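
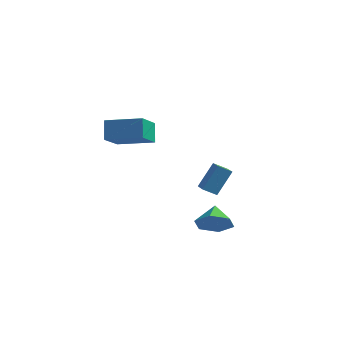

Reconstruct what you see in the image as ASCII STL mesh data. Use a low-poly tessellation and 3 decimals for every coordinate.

solid 
facet normal -0.752 -0.427 0.503
outer loop
vertex 1.939 0.731 0.828
vertex 1.258 1.584 0.534
vertex 1.45 -0.176 -0.672
endloop
endfacet
facet normal 0.602 -0.755 0.260
outer loop
vertex 2.142 0.216 -1.134
vertex 1.939 0.731 0.828
vertex 1.45 -0.176 -0.672
endloop
endfacet
facet normal -0.752 -0.427 0.503
outer loop
vertex 1.45 -0.176 -0.672
vertex 1.258 1.584 0.534
vertex 0.77 0.676 -0.966
endloop
endfacet
facet normal -0.268 -0.498 -0.824
outer loop
vertex 0.77 0.676 -0.966
vertex 2.142 0.216 -1.134
vertex 1.45 -0.176 -0.672
endloop
endfacet
facet normal 0.268 0.498 0.824
outer loop
vertex 1.939 0.731 0.828
vertex 1.95 1.976 0.072
vertex 1.258 1.584 0.534
endloop
endfacet
facet normal 0.603 -0.754 0.260
outer loop
vertex 2.63 1.124 0.366
vertex 1.939 0.731 0.828
vertex 2.142 0.216 -1.134
endloop
endfacet
facet normal 0.268 0.498 0.825
outer loop
vertex 2.63 1.124 0.366
vertex 1.95 1.976 0.072
vertex 1.939 0.731 0.828
endloop
endfacet
facet normal -0.602 0.755 -0.261
outer loop
vertex 1.258 1.584 0.534
vertex 1.95 1.976 0.072
vertex 0.77 0.676 -0.966
endloop
endfacet
facet normal -0.268 -0.498 -0.825
outer loop
vertex 1.461 1.069 -1.428
vertex 2.142 0.216 -1.134
vertex 0.77 0.676 -0.966
endloop
endfacet
facet normal -0.603 0.754 -0.260
outer loop
vertex 0.77 0.676 -0.966
vertex 1.95 1.976 0.072
vertex 1.461 1.069 -1.428
endloop
endfacet
facet normal 0.752 0.427 -0.503
outer loop
vertex 1.461 1.069 -1.428
vertex 2.63 1.124 0.366
vertex 2.142 0.216 -1.134
endloop
endfacet
facet normal 0.752 0.426 -0.503
outer loop
vertex 1.95 1.976 0.072
vertex 2.63 1.124 0.366
vertex 1.461 1.069 -1.428
endloop
endfacet
facet normal -0.964 -0.194 -0.182
outer loop
vertex -3.504 -2.175 2.965
vertex -3.853 -1.493 4.089
vertex -3.648 -0.412 1.851
endloop
endfacet
facet normal 0.256 -0.501 -0.826
outer loop
vertex -1.527 0.013 2.251
vertex -3.504 -2.175 2.965
vertex -3.648 -0.412 1.851
endloop
endfacet
facet normal -0.964 -0.194 -0.182
outer loop
vertex -3.648 -0.412 1.851
vertex -3.853 -1.493 4.089
vertex -3.997 0.269 2.975
endloop
endfacet
facet normal -0.069 0.844 -0.532
outer loop
vertex -3.997 0.269 2.975
vertex -1.527 0.013 2.251
vertex -3.648 -0.412 1.851
endloop
endfacet
facet normal 0.068 -0.843 0.533
outer loop
vertex -3.504 -2.175 2.965
vertex -1.732 -1.068 4.489
vertex -3.853 -1.493 4.089
endloop
endfacet
facet normal 0.257 -0.501 -0.826
outer loop
vertex -1.383 -1.749 3.365
vertex -3.504 -2.175 2.965
vertex -1.527 0.013 2.251
endloop
endfacet
facet normal 0.069 -0.844 0.533
outer loop
vertex -1.383 -1.749 3.365
vertex -1.732 -1.068 4.489
vertex -3.504 -2.175 2.965
endloop
endfacet
facet normal -0.256 0.501 0.826
outer loop
vertex -3.853 -1.493 4.089
vertex -1.732 -1.068 4.489
vertex -3.997 0.269 2.975
endloop
endfacet
facet normal -0.069 0.843 -0.533
outer loop
vertex -1.876 0.695 3.375
vertex -1.527 0.013 2.251
vertex -3.997 0.269 2.975
endloop
endfacet
facet normal -0.257 0.501 0.826
outer loop
vertex -3.997 0.269 2.975
vertex -1.732 -1.068 4.489
vertex -1.876 0.695 3.375
endloop
endfacet
facet normal 0.964 0.194 0.182
outer loop
vertex -1.876 0.695 3.375
vertex -1.383 -1.749 3.365
vertex -1.527 0.013 2.251
endloop
endfacet
facet normal 0.964 0.194 0.182
outer loop
vertex -1.732 -1.068 4.489
vertex -1.383 -1.749 3.365
vertex -1.876 0.695 3.375
endloop
endfacet
facet normal 0.331 -0.777 -0.536
outer loop
vertex 5.01 -4.472 -0.092
vertex 4.12 -4.43 -0.702
vertex 4.995 -3.863 -0.984
endloop
endfacet
facet normal 0.598 0.667 0.445
outer loop
vertex 5.01 -4.472 -0.092
vertex 4.995 -3.863 -0.984
vertex 3.66 -3.35 0.042
endloop
endfacet
facet normal 0.331 -0.777 -0.536
outer loop
vertex 4.995 -3.863 -0.984
vertex 4.12 -4.43 -0.702
vertex 4.105 -3.821 -1.594
endloop
endfacet
facet normal 0.197 0.955 -0.221
outer loop
vertex 4.995 -3.863 -0.984
vertex 4.105 -3.821 -1.594
vertex 3.66 -3.35 0.042
endloop
endfacet
facet normal 0.331 -0.777 -0.536
outer loop
vertex 4.105 -3.821 -1.594
vertex 4.12 -4.43 -0.702
vertex 3.23 -4.388 -1.313
endloop
endfacet
facet normal -0.586 0.722 -0.367
outer loop
vertex 4.105 -3.821 -1.594
vertex 3.23 -4.388 -1.313
vertex 3.66 -3.35 0.042
endloop
endfacet
facet normal 0.331 -0.777 -0.536
outer loop
vertex 3.23 -4.388 -1.313
vertex 4.12 -4.43 -0.702
vertex 3.245 -4.997 -0.421
endloop
endfacet
facet normal -0.968 0.201 0.153
outer loop
vertex 3.23 -4.388 -1.313
vertex 3.245 -4.997 -0.421
vertex 3.66 -3.35 0.042
endloop
endfacet
facet normal 0.331 -0.777 -0.536
outer loop
vertex 3.245 -4.997 -0.421
vertex 4.12 -4.43 -0.702
vertex 4.135 -5.039 0.19
endloop
endfacet
facet normal -0.567 -0.088 0.819
outer loop
vertex 3.245 -4.997 -0.421
vertex 4.135 -5.039 0.19
vertex 3.66 -3.35 0.042
endloop
endfacet
facet normal 0.331 -0.777 -0.536
outer loop
vertex 4.135 -5.039 0.19
vertex 4.12 -4.43 -0.702
vertex 5.01 -4.472 -0.092
endloop
endfacet
facet normal 0.217 0.146 0.965
outer loop
vertex 4.135 -5.039 0.19
vertex 5.01 -4.472 -0.092
vertex 3.66 -3.35 0.042
endloop
endfacet

endsolid


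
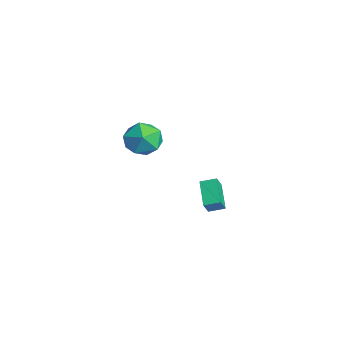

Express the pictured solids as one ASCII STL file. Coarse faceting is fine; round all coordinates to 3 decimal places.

solid 
facet normal -0.858 0.181 0.481
outer loop
vertex -2.729 2.827 -1.96
vertex -2.427 3.604 -1.713
vertex -3.077 3.204 -2.723
endloop
endfacet
facet normal -0.347 -0.894 -0.283
outer loop
vertex -1.713 2.916 -3.487
vertex -2.729 2.827 -1.96
vertex -3.077 3.204 -2.723
endloop
endfacet
facet normal -0.858 0.181 0.480
outer loop
vertex -3.077 3.204 -2.723
vertex -2.427 3.604 -1.713
vertex -2.775 3.981 -2.477
endloop
endfacet
facet normal -0.378 0.410 -0.830
outer loop
vertex -2.775 3.981 -2.477
vertex -1.713 2.916 -3.487
vertex -3.077 3.204 -2.723
endloop
endfacet
facet normal 0.378 -0.411 0.830
outer loop
vertex -2.729 2.827 -1.96
vertex -1.063 3.316 -2.477
vertex -2.427 3.604 -1.713
endloop
endfacet
facet normal -0.347 -0.894 -0.283
outer loop
vertex -1.365 2.539 -2.723
vertex -2.729 2.827 -1.96
vertex -1.713 2.916 -3.487
endloop
endfacet
facet normal 0.378 -0.410 0.830
outer loop
vertex -1.365 2.539 -2.723
vertex -1.063 3.316 -2.477
vertex -2.729 2.827 -1.96
endloop
endfacet
facet normal 0.347 0.894 0.283
outer loop
vertex -2.427 3.604 -1.713
vertex -1.063 3.316 -2.477
vertex -2.775 3.981 -2.477
endloop
endfacet
facet normal -0.378 0.411 -0.830
outer loop
vertex -1.411 3.693 -3.24
vertex -1.713 2.916 -3.487
vertex -2.775 3.981 -2.477
endloop
endfacet
facet normal 0.347 0.894 0.283
outer loop
vertex -2.775 3.981 -2.477
vertex -1.063 3.316 -2.477
vertex -1.411 3.693 -3.24
endloop
endfacet
facet normal 0.858 -0.181 -0.480
outer loop
vertex -1.411 3.693 -3.24
vertex -1.365 2.539 -2.723
vertex -1.713 2.916 -3.487
endloop
endfacet
facet normal 0.858 -0.181 -0.481
outer loop
vertex -1.063 3.316 -2.477
vertex -1.365 2.539 -2.723
vertex -1.411 3.693 -3.24
endloop
endfacet
facet normal -0.745 0.052 0.665
outer loop
vertex -0.964 -0.193 3.811
vertex -1.178 -1.232 3.653
vertex -0.48 -0.938 4.412
endloop
endfacet
facet normal -0.228 0.517 0.825
outer loop
vertex -0.964 -0.193 3.811
vertex -0.48 -0.938 4.412
vertex 0.079 -0.101 4.042
endloop
endfacet
facet normal -0.143 0.953 0.266
outer loop
vertex -0.964 -0.193 3.811
vertex 0.079 -0.101 4.042
vertex -0.273 0.122 3.054
endloop
endfacet
facet normal -0.607 0.758 -0.239
outer loop
vertex -0.964 -0.193 3.811
vertex -0.273 0.122 3.054
vertex -1.05 -0.577 2.813
endloop
endfacet
facet normal -0.980 0.201 0.007
outer loop
vertex -0.964 -0.193 3.811
vertex -1.05 -0.577 2.813
vertex -1.178 -1.232 3.653
endloop
endfacet
facet normal 0.377 0.152 0.914
outer loop
vertex 0.079 -0.101 4.042
vertex -0.48 -0.938 4.412
vertex 0.51 -1.083 4.027
endloop
endfacet
facet normal -0.458 -0.601 0.655
outer loop
vertex -0.48 -0.938 4.412
vertex -1.178 -1.232 3.653
vertex -0.267 -1.782 3.786
endloop
endfacet
facet normal -0.838 -0.361 -0.409
outer loop
vertex -1.178 -1.232 3.653
vertex -1.05 -0.577 2.813
vertex -0.619 -1.559 2.798
endloop
endfacet
facet normal -0.235 0.540 -0.808
outer loop
vertex -1.05 -0.577 2.813
vertex -0.273 0.122 3.054
vertex -0.06 -0.722 2.428
endloop
endfacet
facet normal 0.516 0.857 0.010
outer loop
vertex -0.273 0.122 3.054
vertex 0.079 -0.101 4.042
vertex 0.638 -0.428 3.187
endloop
endfacet
facet normal 0.607 -0.758 0.239
outer loop
vertex 0.424 -1.467 3.029
vertex 0.51 -1.083 4.027
vertex -0.267 -1.782 3.786
endloop
endfacet
facet normal 0.143 -0.953 -0.266
outer loop
vertex 0.424 -1.467 3.029
vertex -0.267 -1.782 3.786
vertex -0.619 -1.559 2.798
endloop
endfacet
facet normal 0.228 -0.517 -0.825
outer loop
vertex 0.424 -1.467 3.029
vertex -0.619 -1.559 2.798
vertex -0.06 -0.722 2.428
endloop
endfacet
facet normal 0.745 -0.052 -0.665
outer loop
vertex 0.424 -1.467 3.029
vertex -0.06 -0.722 2.428
vertex 0.638 -0.428 3.187
endloop
endfacet
facet normal 0.980 -0.201 -0.007
outer loop
vertex 0.424 -1.467 3.029
vertex 0.638 -0.428 3.187
vertex 0.51 -1.083 4.027
endloop
endfacet
facet normal 0.235 -0.540 0.808
outer loop
vertex -0.267 -1.782 3.786
vertex 0.51 -1.083 4.027
vertex -0.48 -0.938 4.412
endloop
endfacet
facet normal -0.516 -0.857 -0.010
outer loop
vertex -0.619 -1.559 2.798
vertex -0.267 -1.782 3.786
vertex -1.178 -1.232 3.653
endloop
endfacet
facet normal -0.377 -0.152 -0.914
outer loop
vertex -0.06 -0.722 2.428
vertex -0.619 -1.559 2.798
vertex -1.05 -0.577 2.813
endloop
endfacet
facet normal 0.458 0.601 -0.655
outer loop
vertex 0.638 -0.428 3.187
vertex -0.06 -0.722 2.428
vertex -0.273 0.122 3.054
endloop
endfacet
facet normal 0.838 0.361 0.409
outer loop
vertex 0.51 -1.083 4.027
vertex 0.638 -0.428 3.187
vertex 0.079 -0.101 4.042
endloop
endfacet

endsolid


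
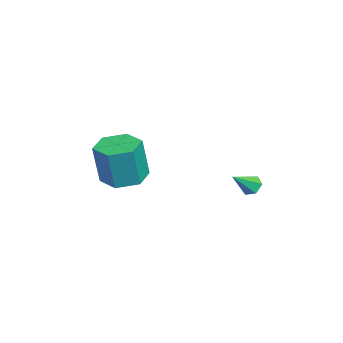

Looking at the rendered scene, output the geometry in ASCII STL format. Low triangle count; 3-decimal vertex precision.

solid 
facet normal -0.153 0.138 -0.978
outer loop
vertex -1.816 -0.75 -0.657
vertex -2.661 -1.404 -0.617
vertex -2.788 -0.355 -0.449
endloop
endfacet
facet normal 0.388 0.919 0.069
outer loop
vertex -1.816 -0.75 -0.657
vertex -2.788 -0.355 -0.449
vertex -1.494 -1.041 1.398
endloop
endfacet
facet normal 0.388 0.919 0.070
outer loop
vertex -1.494 -1.041 1.398
vertex -2.788 -0.355 -0.449
vertex -2.466 -0.647 1.606
endloop
endfacet
facet normal 0.153 -0.139 0.978
outer loop
vertex -1.494 -1.041 1.398
vertex -2.466 -0.647 1.606
vertex -2.339 -1.696 1.437
endloop
endfacet
facet normal -0.153 0.138 -0.978
outer loop
vertex -2.788 -0.355 -0.449
vertex -2.661 -1.404 -0.617
vertex -3.634 -1.01 -0.409
endloop
endfacet
facet normal -0.593 0.779 0.204
outer loop
vertex -2.788 -0.355 -0.449
vertex -3.634 -1.01 -0.409
vertex -2.466 -0.647 1.606
endloop
endfacet
facet normal -0.593 0.779 0.204
outer loop
vertex -2.466 -0.647 1.606
vertex -3.634 -1.01 -0.409
vertex -3.312 -1.302 1.646
endloop
endfacet
facet normal 0.154 -0.139 0.978
outer loop
vertex -2.466 -0.647 1.606
vertex -3.312 -1.302 1.646
vertex -2.339 -1.696 1.437
endloop
endfacet
facet normal -0.153 0.139 -0.978
outer loop
vertex -3.634 -1.01 -0.409
vertex -2.661 -1.404 -0.617
vertex -3.506 -2.059 -0.578
endloop
endfacet
facet normal -0.981 -0.141 0.134
outer loop
vertex -3.634 -1.01 -0.409
vertex -3.506 -2.059 -0.578
vertex -3.312 -1.302 1.646
endloop
endfacet
facet normal -0.981 -0.141 0.134
outer loop
vertex -3.312 -1.302 1.646
vertex -3.506 -2.059 -0.578
vertex -3.184 -2.35 1.477
endloop
endfacet
facet normal 0.154 -0.139 0.978
outer loop
vertex -3.312 -1.302 1.646
vertex -3.184 -2.35 1.477
vertex -2.339 -1.696 1.437
endloop
endfacet
facet normal -0.153 0.139 -0.978
outer loop
vertex -3.506 -2.059 -0.578
vertex -2.661 -1.404 -0.617
vertex -2.534 -2.453 -0.786
endloop
endfacet
facet normal -0.387 -0.919 -0.069
outer loop
vertex -3.506 -2.059 -0.578
vertex -2.534 -2.453 -0.786
vertex -3.184 -2.35 1.477
endloop
endfacet
facet normal -0.388 -0.919 -0.070
outer loop
vertex -3.184 -2.35 1.477
vertex -2.534 -2.453 -0.786
vertex -2.212 -2.745 1.269
endloop
endfacet
facet normal 0.153 -0.138 0.978
outer loop
vertex -3.184 -2.35 1.477
vertex -2.212 -2.745 1.269
vertex -2.339 -1.696 1.437
endloop
endfacet
facet normal -0.154 0.139 -0.978
outer loop
vertex -2.534 -2.453 -0.786
vertex -2.661 -1.404 -0.617
vertex -1.688 -1.798 -0.826
endloop
endfacet
facet normal 0.593 -0.779 -0.204
outer loop
vertex -2.534 -2.453 -0.786
vertex -1.688 -1.798 -0.826
vertex -2.212 -2.745 1.269
endloop
endfacet
facet normal 0.593 -0.779 -0.204
outer loop
vertex -2.212 -2.745 1.269
vertex -1.688 -1.798 -0.826
vertex -1.366 -2.09 1.229
endloop
endfacet
facet normal 0.153 -0.138 0.978
outer loop
vertex -2.212 -2.745 1.269
vertex -1.366 -2.09 1.229
vertex -2.339 -1.696 1.437
endloop
endfacet
facet normal -0.154 0.139 -0.978
outer loop
vertex -1.688 -1.798 -0.826
vertex -2.661 -1.404 -0.617
vertex -1.816 -0.75 -0.657
endloop
endfacet
facet normal 0.981 0.141 -0.134
outer loop
vertex -1.688 -1.798 -0.826
vertex -1.816 -0.75 -0.657
vertex -1.366 -2.09 1.229
endloop
endfacet
facet normal 0.981 0.141 -0.134
outer loop
vertex -1.366 -2.09 1.229
vertex -1.816 -0.75 -0.657
vertex -1.494 -1.041 1.398
endloop
endfacet
facet normal 0.153 -0.139 0.978
outer loop
vertex -1.366 -2.09 1.229
vertex -1.494 -1.041 1.398
vertex -2.339 -1.696 1.437
endloop
endfacet
facet normal -0.488 0.622 -0.613
outer loop
vertex -0.098 4.254 0.108
vertex -0.368 3.836 -0.101
vertex -0.568 4.1 0.326
endloop
endfacet
facet normal 0.232 0.485 0.843
outer loop
vertex -0.098 4.254 0.108
vertex -0.568 4.1 0.326
vertex 0.288 3.004 0.721
endloop
endfacet
facet normal -0.490 0.620 -0.613
outer loop
vertex -0.568 4.1 0.326
vertex -0.368 3.836 -0.101
vertex -0.837 3.681 0.117
endloop
endfacet
facet normal -0.515 -0.095 0.852
outer loop
vertex -0.568 4.1 0.326
vertex -0.837 3.681 0.117
vertex 0.288 3.004 0.721
endloop
endfacet
facet normal -0.490 0.619 -0.614
outer loop
vertex -0.837 3.681 0.117
vertex -0.368 3.836 -0.101
vertex -0.637 3.417 -0.309
endloop
endfacet
facet normal -0.585 -0.783 0.211
outer loop
vertex -0.837 3.681 0.117
vertex -0.637 3.417 -0.309
vertex 0.288 3.004 0.721
endloop
endfacet
facet normal -0.490 0.619 -0.614
outer loop
vertex -0.637 3.417 -0.309
vertex -0.368 3.836 -0.101
vertex -0.168 3.572 -0.527
endloop
endfacet
facet normal 0.091 -0.893 -0.440
outer loop
vertex -0.637 3.417 -0.309
vertex -0.168 3.572 -0.527
vertex 0.288 3.004 0.721
endloop
endfacet
facet normal -0.489 0.620 -0.614
outer loop
vertex -0.168 3.572 -0.527
vertex -0.368 3.836 -0.101
vertex 0.101 3.991 -0.318
endloop
endfacet
facet normal 0.837 -0.314 -0.449
outer loop
vertex -0.168 3.572 -0.527
vertex 0.101 3.991 -0.318
vertex 0.288 3.004 0.721
endloop
endfacet
facet normal -0.489 0.622 -0.612
outer loop
vertex 0.101 3.991 -0.318
vertex -0.368 3.836 -0.101
vertex -0.098 4.254 0.108
endloop
endfacet
facet normal 0.907 0.374 0.193
outer loop
vertex 0.101 3.991 -0.318
vertex -0.098 4.254 0.108
vertex 0.288 3.004 0.721
endloop
endfacet

endsolid


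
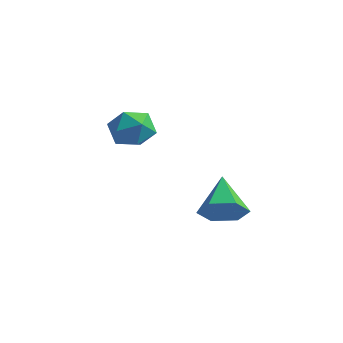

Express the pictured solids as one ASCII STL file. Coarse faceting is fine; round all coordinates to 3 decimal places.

solid 
facet normal 0.588 -0.504 -0.633
outer loop
vertex 2.893 -0.232 -0.923
vertex 2.409 -0.75 -0.96
vertex 2.383 -0.207 -1.416
endloop
endfacet
facet normal 0.103 0.993 -0.056
outer loop
vertex 2.893 -0.232 -0.923
vertex 2.383 -0.207 -1.416
vertex 1.591 -0.05 -0.08
endloop
endfacet
facet normal 0.588 -0.503 -0.633
outer loop
vertex 2.383 -0.207 -1.416
vertex 2.409 -0.75 -0.96
vertex 1.899 -0.726 -1.453
endloop
endfacet
facet normal -0.637 0.626 -0.451
outer loop
vertex 2.383 -0.207 -1.416
vertex 1.899 -0.726 -1.453
vertex 1.591 -0.05 -0.08
endloop
endfacet
facet normal 0.588 -0.504 -0.633
outer loop
vertex 1.899 -0.726 -1.453
vertex 2.409 -0.75 -0.96
vertex 1.925 -1.269 -0.996
endloop
endfacet
facet normal -0.977 -0.163 -0.139
outer loop
vertex 1.899 -0.726 -1.453
vertex 1.925 -1.269 -0.996
vertex 1.591 -0.05 -0.08
endloop
endfacet
facet normal 0.588 -0.504 -0.633
outer loop
vertex 1.925 -1.269 -0.996
vertex 2.409 -0.75 -0.96
vertex 2.435 -1.293 -0.503
endloop
endfacet
facet normal -0.577 -0.586 0.569
outer loop
vertex 1.925 -1.269 -0.996
vertex 2.435 -1.293 -0.503
vertex 1.591 -0.05 -0.08
endloop
endfacet
facet normal 0.588 -0.504 -0.633
outer loop
vertex 2.435 -1.293 -0.503
vertex 2.409 -0.75 -0.96
vertex 2.919 -0.775 -0.466
endloop
endfacet
facet normal 0.160 -0.219 0.963
outer loop
vertex 2.435 -1.293 -0.503
vertex 2.919 -0.775 -0.466
vertex 1.591 -0.05 -0.08
endloop
endfacet
facet normal 0.588 -0.504 -0.633
outer loop
vertex 2.919 -0.775 -0.466
vertex 2.409 -0.75 -0.96
vertex 2.893 -0.232 -0.923
endloop
endfacet
facet normal 0.501 0.571 0.650
outer loop
vertex 2.919 -0.775 -0.466
vertex 2.893 -0.232 -0.923
vertex 1.591 -0.05 -0.08
endloop
endfacet
facet normal -0.773 0.634 -0.030
outer loop
vertex -1.143 -0.376 1.144
vertex -1.578 -0.918 0.901
vertex -1.508 -0.798 1.624
endloop
endfacet
facet normal -0.312 0.819 0.482
outer loop
vertex -1.143 -0.376 1.144
vertex -1.508 -0.798 1.624
vertex -0.809 -0.61 1.757
endloop
endfacet
facet normal 0.325 0.929 0.178
outer loop
vertex -1.143 -0.376 1.144
vertex -0.809 -0.61 1.757
vertex -0.447 -0.614 1.116
endloop
endfacet
facet normal 0.257 0.813 -0.523
outer loop
vertex -1.143 -0.376 1.144
vertex -0.447 -0.614 1.116
vertex -0.922 -0.804 0.587
endloop
endfacet
facet normal -0.422 0.631 -0.652
outer loop
vertex -1.143 -0.376 1.144
vertex -0.922 -0.804 0.587
vertex -1.578 -0.918 0.901
endloop
endfacet
facet normal -0.249 0.268 0.931
outer loop
vertex -0.809 -0.61 1.757
vertex -1.508 -0.798 1.624
vertex -1.038 -1.296 1.893
endloop
endfacet
facet normal -0.994 -0.031 0.101
outer loop
vertex -1.508 -0.798 1.624
vertex -1.578 -0.918 0.901
vertex -1.513 -1.486 1.364
endloop
endfacet
facet normal -0.426 -0.037 -0.904
outer loop
vertex -1.578 -0.918 0.901
vertex -0.922 -0.804 0.587
vertex -1.151 -1.49 0.723
endloop
endfacet
facet normal 0.671 0.258 -0.695
outer loop
vertex -0.922 -0.804 0.587
vertex -0.447 -0.614 1.116
vertex -0.452 -1.302 0.856
endloop
endfacet
facet normal 0.780 0.446 0.438
outer loop
vertex -0.447 -0.614 1.116
vertex -0.809 -0.61 1.757
vertex -0.382 -1.182 1.579
endloop
endfacet
facet normal -0.257 -0.813 0.523
outer loop
vertex -0.817 -1.724 1.336
vertex -1.038 -1.296 1.893
vertex -1.513 -1.486 1.364
endloop
endfacet
facet normal -0.325 -0.929 -0.178
outer loop
vertex -0.817 -1.724 1.336
vertex -1.513 -1.486 1.364
vertex -1.151 -1.49 0.723
endloop
endfacet
facet normal 0.312 -0.819 -0.482
outer loop
vertex -0.817 -1.724 1.336
vertex -1.151 -1.49 0.723
vertex -0.452 -1.302 0.856
endloop
endfacet
facet normal 0.773 -0.634 0.030
outer loop
vertex -0.817 -1.724 1.336
vertex -0.452 -1.302 0.856
vertex -0.382 -1.182 1.579
endloop
endfacet
facet normal 0.422 -0.631 0.652
outer loop
vertex -0.817 -1.724 1.336
vertex -0.382 -1.182 1.579
vertex -1.038 -1.296 1.893
endloop
endfacet
facet normal -0.671 -0.258 0.695
outer loop
vertex -1.513 -1.486 1.364
vertex -1.038 -1.296 1.893
vertex -1.508 -0.798 1.624
endloop
endfacet
facet normal -0.780 -0.446 -0.438
outer loop
vertex -1.151 -1.49 0.723
vertex -1.513 -1.486 1.364
vertex -1.578 -0.918 0.901
endloop
endfacet
facet normal 0.249 -0.268 -0.931
outer loop
vertex -0.452 -1.302 0.856
vertex -1.151 -1.49 0.723
vertex -0.922 -0.804 0.587
endloop
endfacet
facet normal 0.994 0.031 -0.101
outer loop
vertex -0.382 -1.182 1.579
vertex -0.452 -1.302 0.856
vertex -0.447 -0.614 1.116
endloop
endfacet
facet normal 0.426 0.037 0.904
outer loop
vertex -1.038 -1.296 1.893
vertex -0.382 -1.182 1.579
vertex -0.809 -0.61 1.757
endloop
endfacet

endsolid


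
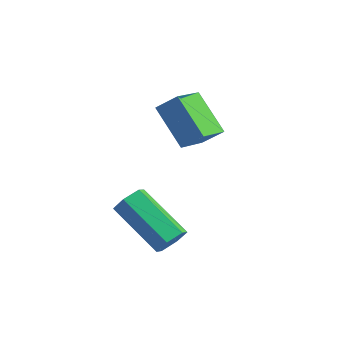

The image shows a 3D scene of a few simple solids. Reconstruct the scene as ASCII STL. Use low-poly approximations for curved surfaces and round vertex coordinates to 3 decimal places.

solid 
facet normal 0.855 -0.093 -0.510
outer loop
vertex 1.881 -0.961 -2.625
vertex 1.565 -1.057 -3.138
vertex 1.722 -0.49 -2.978
endloop
endfacet
facet normal 0.449 0.628 0.636
outer loop
vertex 1.881 -0.961 -2.625
vertex 1.722 -0.49 -2.978
vertex 0.112 -0.767 -1.569
endloop
endfacet
facet normal 0.449 0.628 0.636
outer loop
vertex 0.112 -0.767 -1.569
vertex 1.722 -0.49 -2.978
vertex -0.047 -0.296 -1.922
endloop
endfacet
facet normal -0.855 0.094 0.511
outer loop
vertex 0.112 -0.767 -1.569
vertex -0.047 -0.296 -1.922
vertex -0.205 -0.863 -2.082
endloop
endfacet
facet normal 0.855 -0.093 -0.510
outer loop
vertex 1.722 -0.49 -2.978
vertex 1.565 -1.057 -3.138
vertex 1.406 -0.585 -3.491
endloop
endfacet
facet normal -0.001 0.983 -0.182
outer loop
vertex 1.722 -0.49 -2.978
vertex 1.406 -0.585 -3.491
vertex -0.047 -0.296 -1.922
endloop
endfacet
facet normal -0.002 0.983 -0.183
outer loop
vertex -0.047 -0.296 -1.922
vertex 1.406 -0.585 -3.491
vertex -0.364 -0.392 -2.435
endloop
endfacet
facet normal -0.855 0.094 0.511
outer loop
vertex -0.047 -0.296 -1.922
vertex -0.364 -0.392 -2.435
vertex -0.205 -0.863 -2.082
endloop
endfacet
facet normal 0.855 -0.094 -0.511
outer loop
vertex 1.406 -0.585 -3.491
vertex 1.565 -1.057 -3.138
vertex 1.248 -1.153 -3.651
endloop
endfacet
facet normal -0.450 0.356 -0.819
outer loop
vertex 1.406 -0.585 -3.491
vertex 1.248 -1.153 -3.651
vertex -0.364 -0.392 -2.435
endloop
endfacet
facet normal -0.450 0.356 -0.819
outer loop
vertex -0.364 -0.392 -2.435
vertex 1.248 -1.153 -3.651
vertex -0.521 -0.959 -2.595
endloop
endfacet
facet normal -0.855 0.093 0.510
outer loop
vertex -0.364 -0.392 -2.435
vertex -0.521 -0.959 -2.595
vertex -0.205 -0.863 -2.082
endloop
endfacet
facet normal 0.855 -0.094 -0.511
outer loop
vertex 1.248 -1.153 -3.651
vertex 1.565 -1.057 -3.138
vertex 1.407 -1.624 -3.298
endloop
endfacet
facet normal -0.449 -0.628 -0.636
outer loop
vertex 1.248 -1.153 -3.651
vertex 1.407 -1.624 -3.298
vertex -0.521 -0.959 -2.595
endloop
endfacet
facet normal -0.449 -0.628 -0.636
outer loop
vertex -0.521 -0.959 -2.595
vertex 1.407 -1.624 -3.298
vertex -0.362 -1.43 -2.242
endloop
endfacet
facet normal -0.855 0.093 0.510
outer loop
vertex -0.521 -0.959 -2.595
vertex -0.362 -1.43 -2.242
vertex -0.205 -0.863 -2.082
endloop
endfacet
facet normal 0.855 -0.094 -0.511
outer loop
vertex 1.407 -1.624 -3.298
vertex 1.565 -1.057 -3.138
vertex 1.724 -1.528 -2.785
endloop
endfacet
facet normal 0.001 -0.983 0.183
outer loop
vertex 1.407 -1.624 -3.298
vertex 1.724 -1.528 -2.785
vertex -0.362 -1.43 -2.242
endloop
endfacet
facet normal 0.001 -0.983 0.181
outer loop
vertex -0.362 -1.43 -2.242
vertex 1.724 -1.528 -2.785
vertex -0.046 -1.335 -1.729
endloop
endfacet
facet normal -0.855 0.093 0.510
outer loop
vertex -0.362 -1.43 -2.242
vertex -0.046 -1.335 -1.729
vertex -0.205 -0.863 -2.082
endloop
endfacet
facet normal 0.855 -0.093 -0.510
outer loop
vertex 1.724 -1.528 -2.785
vertex 1.565 -1.057 -3.138
vertex 1.881 -0.961 -2.625
endloop
endfacet
facet normal 0.450 -0.356 0.819
outer loop
vertex 1.724 -1.528 -2.785
vertex 1.881 -0.961 -2.625
vertex -0.046 -1.335 -1.729
endloop
endfacet
facet normal 0.450 -0.356 0.819
outer loop
vertex -0.046 -1.335 -1.729
vertex 1.881 -0.961 -2.625
vertex 0.112 -0.767 -1.569
endloop
endfacet
facet normal -0.855 0.094 0.511
outer loop
vertex -0.046 -1.335 -1.729
vertex 0.112 -0.767 -1.569
vertex -0.205 -0.863 -2.082
endloop
endfacet
facet normal -0.682 -0.316 -0.660
outer loop
vertex -1.309 1.999 0.046
vertex -1.388 3.253 -0.473
vertex -0.033 1.61 -1.087
endloop
endfacet
facet normal 0.058 -0.922 0.382
outer loop
vertex 0.608 1.907 -0.467
vertex -1.309 1.999 0.046
vertex -0.033 1.61 -1.087
endloop
endfacet
facet normal -0.682 -0.316 -0.660
outer loop
vertex -0.033 1.61 -1.087
vertex -1.388 3.253 -0.473
vertex -0.112 2.864 -1.606
endloop
endfacet
facet normal 0.729 -0.222 -0.647
outer loop
vertex -0.112 2.864 -1.606
vertex 0.608 1.907 -0.467
vertex -0.033 1.61 -1.087
endloop
endfacet
facet normal -0.729 0.222 0.647
outer loop
vertex -1.309 1.999 0.046
vertex -0.747 3.55 0.147
vertex -1.388 3.253 -0.473
endloop
endfacet
facet normal 0.058 -0.922 0.382
outer loop
vertex -0.668 2.296 0.666
vertex -1.309 1.999 0.046
vertex 0.608 1.907 -0.467
endloop
endfacet
facet normal -0.729 0.222 0.647
outer loop
vertex -0.668 2.296 0.666
vertex -0.747 3.55 0.147
vertex -1.309 1.999 0.046
endloop
endfacet
facet normal -0.058 0.922 -0.382
outer loop
vertex -1.388 3.253 -0.473
vertex -0.747 3.55 0.147
vertex -0.112 2.864 -1.606
endloop
endfacet
facet normal 0.729 -0.222 -0.647
outer loop
vertex 0.529 3.161 -0.986
vertex 0.608 1.907 -0.467
vertex -0.112 2.864 -1.606
endloop
endfacet
facet normal -0.058 0.922 -0.382
outer loop
vertex -0.112 2.864 -1.606
vertex -0.747 3.55 0.147
vertex 0.529 3.161 -0.986
endloop
endfacet
facet normal 0.682 0.316 0.660
outer loop
vertex 0.529 3.161 -0.986
vertex -0.668 2.296 0.666
vertex 0.608 1.907 -0.467
endloop
endfacet
facet normal 0.682 0.316 0.660
outer loop
vertex -0.747 3.55 0.147
vertex -0.668 2.296 0.666
vertex 0.529 3.161 -0.986
endloop
endfacet

endsolid


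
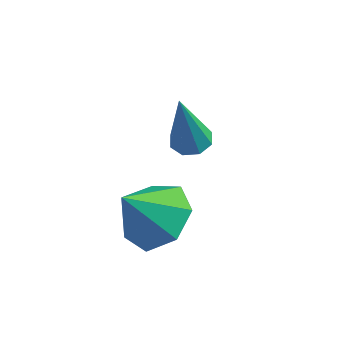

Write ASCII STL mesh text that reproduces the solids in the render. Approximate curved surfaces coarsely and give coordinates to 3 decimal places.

solid 
facet normal 0.052 0.233 -0.971
outer loop
vertex 2.933 -0.952 -2.464
vertex 2.504 -0.568 -2.395
vertex 3.083 -0.547 -2.359
endloop
endfacet
facet normal 0.897 -0.387 0.213
outer loop
vertex 2.933 -0.952 -2.464
vertex 3.083 -0.547 -2.359
vertex 2.396 -1.052 -0.385
endloop
endfacet
facet normal 0.052 0.236 -0.970
outer loop
vertex 3.083 -0.547 -2.359
vertex 2.504 -0.568 -2.395
vertex 2.893 -0.155 -2.274
endloop
endfacet
facet normal 0.861 0.334 0.385
outer loop
vertex 3.083 -0.547 -2.359
vertex 2.893 -0.155 -2.274
vertex 2.396 -1.052 -0.385
endloop
endfacet
facet normal 0.052 0.235 -0.971
outer loop
vertex 2.893 -0.155 -2.274
vertex 2.504 -0.568 -2.395
vertex 2.476 -0.004 -2.26
endloop
endfacet
facet normal 0.314 0.823 0.473
outer loop
vertex 2.893 -0.155 -2.274
vertex 2.476 -0.004 -2.26
vertex 2.396 -1.052 -0.385
endloop
endfacet
facet normal 0.052 0.235 -0.971
outer loop
vertex 2.476 -0.004 -2.26
vertex 2.504 -0.568 -2.395
vertex 2.075 -0.184 -2.325
endloop
endfacet
facet normal -0.427 0.797 0.427
outer loop
vertex 2.476 -0.004 -2.26
vertex 2.075 -0.184 -2.325
vertex 2.396 -1.052 -0.385
endloop
endfacet
facet normal 0.052 0.235 -0.971
outer loop
vertex 2.075 -0.184 -2.325
vertex 2.504 -0.568 -2.395
vertex 1.926 -0.588 -2.431
endloop
endfacet
facet normal -0.924 0.269 0.273
outer loop
vertex 2.075 -0.184 -2.325
vertex 1.926 -0.588 -2.431
vertex 2.396 -1.052 -0.385
endloop
endfacet
facet normal 0.052 0.233 -0.971
outer loop
vertex 1.926 -0.588 -2.431
vertex 2.504 -0.568 -2.395
vertex 2.115 -0.981 -2.515
endloop
endfacet
facet normal -0.888 -0.449 0.102
outer loop
vertex 1.926 -0.588 -2.431
vertex 2.115 -0.981 -2.515
vertex 2.396 -1.052 -0.385
endloop
endfacet
facet normal 0.051 0.234 -0.971
outer loop
vertex 2.115 -0.981 -2.515
vertex 2.504 -0.568 -2.395
vertex 2.533 -1.131 -2.529
endloop
endfacet
facet normal -0.337 -0.941 0.013
outer loop
vertex 2.115 -0.981 -2.515
vertex 2.533 -1.131 -2.529
vertex 2.396 -1.052 -0.385
endloop
endfacet
facet normal 0.053 0.234 -0.971
outer loop
vertex 2.533 -1.131 -2.529
vertex 2.504 -0.568 -2.395
vertex 2.933 -0.952 -2.464
endloop
endfacet
facet normal 0.400 -0.915 0.059
outer loop
vertex 2.533 -1.131 -2.529
vertex 2.933 -0.952 -2.464
vertex 2.396 -1.052 -0.385
endloop
endfacet
facet normal 0.404 0.456 -0.793
outer loop
vertex 3.7 -3.854 -2.924
vertex 2.855 -3.236 -2.999
vertex 3.739 -3.074 -2.455
endloop
endfacet
facet normal 0.560 -0.447 0.697
outer loop
vertex 3.7 -3.854 -2.924
vertex 3.739 -3.074 -2.455
vertex 2.245 -3.924 -1.801
endloop
endfacet
facet normal 0.404 0.456 -0.793
outer loop
vertex 3.739 -3.074 -2.455
vertex 2.855 -3.236 -2.999
vertex 3.112 -2.415 -2.396
endloop
endfacet
facet normal 0.296 0.198 0.934
outer loop
vertex 3.739 -3.074 -2.455
vertex 3.112 -2.415 -2.396
vertex 2.245 -3.924 -1.801
endloop
endfacet
facet normal 0.404 0.456 -0.793
outer loop
vertex 3.112 -2.415 -2.396
vertex 2.855 -3.236 -2.999
vertex 2.292 -2.374 -2.79
endloop
endfacet
facet normal -0.351 0.511 0.784
outer loop
vertex 3.112 -2.415 -2.396
vertex 2.292 -2.374 -2.79
vertex 2.245 -3.924 -1.801
endloop
endfacet
facet normal 0.404 0.456 -0.793
outer loop
vertex 2.292 -2.374 -2.79
vertex 2.855 -3.236 -2.999
vertex 1.896 -2.982 -3.341
endloop
endfacet
facet normal -0.897 0.257 0.361
outer loop
vertex 2.292 -2.374 -2.79
vertex 1.896 -2.982 -3.341
vertex 2.245 -3.924 -1.801
endloop
endfacet
facet normal 0.404 0.457 -0.793
outer loop
vertex 1.896 -2.982 -3.341
vertex 2.855 -3.236 -2.999
vertex 2.222 -3.78 -3.635
endloop
endfacet
facet normal -0.928 -0.373 -0.018
outer loop
vertex 1.896 -2.982 -3.341
vertex 2.222 -3.78 -3.635
vertex 2.245 -3.924 -1.801
endloop
endfacet
facet normal 0.405 0.456 -0.793
outer loop
vertex 2.222 -3.78 -3.635
vertex 2.855 -3.236 -2.999
vertex 3.025 -4.169 -3.449
endloop
endfacet
facet normal -0.423 -0.904 -0.066
outer loop
vertex 2.222 -3.78 -3.635
vertex 3.025 -4.169 -3.449
vertex 2.245 -3.924 -1.801
endloop
endfacet
facet normal 0.404 0.456 -0.793
outer loop
vertex 3.025 -4.169 -3.449
vertex 2.855 -3.236 -2.999
vertex 3.7 -3.854 -2.924
endloop
endfacet
facet normal 0.240 -0.937 0.253
outer loop
vertex 3.025 -4.169 -3.449
vertex 3.7 -3.854 -2.924
vertex 2.245 -3.924 -1.801
endloop
endfacet

endsolid


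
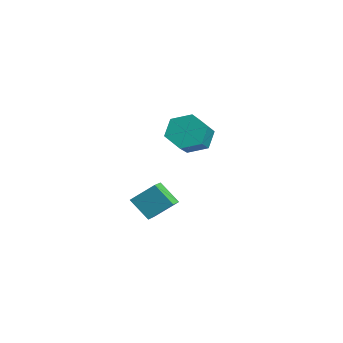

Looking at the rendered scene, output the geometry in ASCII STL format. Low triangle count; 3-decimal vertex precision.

solid 
facet normal -0.693 0.516 -0.503
outer loop
vertex 3.492 -3.081 1.272
vertex 3.184 -2.608 2.181
vertex 3.95 -2.165 1.58
endloop
endfacet
facet normal 0.580 -0.016 -0.815
outer loop
vertex 3.492 -3.081 1.272
vertex 3.95 -2.165 1.58
vertex 5.004 -4.205 2.37
endloop
endfacet
facet normal 0.579 -0.016 -0.815
outer loop
vertex 5.004 -4.205 2.37
vertex 3.95 -2.165 1.58
vertex 5.462 -3.288 2.677
endloop
endfacet
facet normal 0.694 -0.515 0.503
outer loop
vertex 5.004 -4.205 2.37
vertex 5.462 -3.288 2.677
vertex 4.696 -3.732 3.279
endloop
endfacet
facet normal -0.693 0.515 -0.504
outer loop
vertex 3.95 -2.165 1.58
vertex 3.184 -2.608 2.181
vertex 3.642 -1.691 2.489
endloop
endfacet
facet normal 0.660 0.734 -0.159
outer loop
vertex 3.95 -2.165 1.58
vertex 3.642 -1.691 2.489
vertex 5.462 -3.288 2.677
endloop
endfacet
facet normal 0.660 0.734 -0.158
outer loop
vertex 5.462 -3.288 2.677
vertex 3.642 -1.691 2.489
vertex 5.154 -2.815 3.586
endloop
endfacet
facet normal 0.694 -0.515 0.503
outer loop
vertex 5.462 -3.288 2.677
vertex 5.154 -2.815 3.586
vertex 4.696 -3.732 3.279
endloop
endfacet
facet normal -0.694 0.515 -0.503
outer loop
vertex 3.642 -1.691 2.489
vertex 3.184 -2.608 2.181
vertex 2.876 -2.135 3.09
endloop
endfacet
facet normal 0.081 0.750 0.657
outer loop
vertex 3.642 -1.691 2.489
vertex 2.876 -2.135 3.09
vertex 5.154 -2.815 3.586
endloop
endfacet
facet normal 0.081 0.750 0.656
outer loop
vertex 5.154 -2.815 3.586
vertex 2.876 -2.135 3.09
vertex 4.388 -3.259 4.188
endloop
endfacet
facet normal 0.694 -0.515 0.503
outer loop
vertex 5.154 -2.815 3.586
vertex 4.388 -3.259 4.188
vertex 4.696 -3.732 3.279
endloop
endfacet
facet normal -0.694 0.515 -0.503
outer loop
vertex 2.876 -2.135 3.09
vertex 3.184 -2.608 2.181
vertex 2.418 -3.052 2.783
endloop
endfacet
facet normal -0.579 0.017 0.815
outer loop
vertex 2.876 -2.135 3.09
vertex 2.418 -3.052 2.783
vertex 4.388 -3.259 4.188
endloop
endfacet
facet normal -0.579 0.016 0.815
outer loop
vertex 4.388 -3.259 4.188
vertex 2.418 -3.052 2.783
vertex 3.93 -4.175 3.88
endloop
endfacet
facet normal 0.693 -0.516 0.503
outer loop
vertex 4.388 -3.259 4.188
vertex 3.93 -4.175 3.88
vertex 4.696 -3.732 3.279
endloop
endfacet
facet normal -0.694 0.515 -0.503
outer loop
vertex 2.418 -3.052 2.783
vertex 3.184 -2.608 2.181
vertex 2.726 -3.525 1.874
endloop
endfacet
facet normal -0.660 -0.734 0.158
outer loop
vertex 2.418 -3.052 2.783
vertex 2.726 -3.525 1.874
vertex 3.93 -4.175 3.88
endloop
endfacet
facet normal -0.661 -0.734 0.159
outer loop
vertex 3.93 -4.175 3.88
vertex 2.726 -3.525 1.874
vertex 4.238 -4.649 2.971
endloop
endfacet
facet normal 0.693 -0.515 0.504
outer loop
vertex 3.93 -4.175 3.88
vertex 4.238 -4.649 2.971
vertex 4.696 -3.732 3.279
endloop
endfacet
facet normal -0.694 0.515 -0.503
outer loop
vertex 2.726 -3.525 1.874
vertex 3.184 -2.608 2.181
vertex 3.492 -3.081 1.272
endloop
endfacet
facet normal -0.081 -0.750 -0.656
outer loop
vertex 2.726 -3.525 1.874
vertex 3.492 -3.081 1.272
vertex 4.238 -4.649 2.971
endloop
endfacet
facet normal -0.081 -0.750 -0.657
outer loop
vertex 4.238 -4.649 2.971
vertex 3.492 -3.081 1.272
vertex 5.004 -4.205 2.37
endloop
endfacet
facet normal 0.694 -0.515 0.503
outer loop
vertex 4.238 -4.649 2.971
vertex 5.004 -4.205 2.37
vertex 4.696 -3.732 3.279
endloop
endfacet
facet normal -0.731 0.616 -0.293
outer loop
vertex 0.424 -4.381 -2.816
vertex 0.943 -3.28 -1.794
vertex 1.335 -3.812 -3.892
endloop
endfacet
facet normal -0.327 -0.693 -0.643
outer loop
vertex 2.197 -4.54 -3.546
vertex 0.424 -4.381 -2.816
vertex 1.335 -3.812 -3.892
endloop
endfacet
facet normal -0.731 0.617 -0.293
outer loop
vertex 1.335 -3.812 -3.892
vertex 0.943 -3.28 -1.794
vertex 1.854 -2.711 -2.869
endloop
endfacet
facet normal 0.600 0.374 -0.707
outer loop
vertex 1.854 -2.711 -2.869
vertex 2.197 -4.54 -3.546
vertex 1.335 -3.812 -3.892
endloop
endfacet
facet normal -0.600 -0.374 0.707
outer loop
vertex 0.424 -4.381 -2.816
vertex 1.805 -4.008 -1.448
vertex 0.943 -3.28 -1.794
endloop
endfacet
facet normal -0.327 -0.692 -0.643
outer loop
vertex 1.286 -5.109 -2.471
vertex 0.424 -4.381 -2.816
vertex 2.197 -4.54 -3.546
endloop
endfacet
facet normal -0.599 -0.375 0.707
outer loop
vertex 1.286 -5.109 -2.471
vertex 1.805 -4.008 -1.448
vertex 0.424 -4.381 -2.816
endloop
endfacet
facet normal 0.327 0.692 0.643
outer loop
vertex 0.943 -3.28 -1.794
vertex 1.805 -4.008 -1.448
vertex 1.854 -2.711 -2.869
endloop
endfacet
facet normal 0.599 0.374 -0.708
outer loop
vertex 2.716 -3.439 -2.524
vertex 2.197 -4.54 -3.546
vertex 1.854 -2.711 -2.869
endloop
endfacet
facet normal 0.327 0.692 0.643
outer loop
vertex 1.854 -2.711 -2.869
vertex 1.805 -4.008 -1.448
vertex 2.716 -3.439 -2.524
endloop
endfacet
facet normal 0.731 -0.616 0.293
outer loop
vertex 2.716 -3.439 -2.524
vertex 1.286 -5.109 -2.471
vertex 2.197 -4.54 -3.546
endloop
endfacet
facet normal 0.731 -0.617 0.293
outer loop
vertex 1.805 -4.008 -1.448
vertex 1.286 -5.109 -2.471
vertex 2.716 -3.439 -2.524
endloop
endfacet

endsolid


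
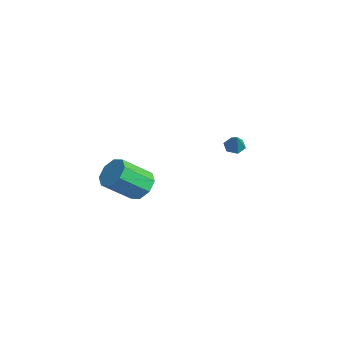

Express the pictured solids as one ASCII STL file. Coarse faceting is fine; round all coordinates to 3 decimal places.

solid 
facet normal 0.052 0.766 -0.641
outer loop
vertex 3.432 -2.945 -2.874
vertex 2.656 -2.501 -2.406
vertex 3.66 -2.48 -2.3
endloop
endfacet
facet normal 0.954 -0.228 -0.195
outer loop
vertex 3.432 -2.945 -2.874
vertex 3.66 -2.48 -2.3
vertex 3.321 -4.584 -1.502
endloop
endfacet
facet normal 0.954 -0.228 -0.195
outer loop
vertex 3.321 -4.584 -1.502
vertex 3.66 -2.48 -2.3
vertex 3.549 -4.119 -0.928
endloop
endfacet
facet normal -0.052 -0.766 0.641
outer loop
vertex 3.321 -4.584 -1.502
vertex 3.549 -4.119 -0.928
vertex 2.544 -4.139 -1.034
endloop
endfacet
facet normal 0.052 0.766 -0.641
outer loop
vertex 3.66 -2.48 -2.3
vertex 2.656 -2.501 -2.406
vertex 3.299 -2.027 -1.788
endloop
endfacet
facet normal 0.883 0.265 0.388
outer loop
vertex 3.66 -2.48 -2.3
vertex 3.299 -2.027 -1.788
vertex 3.549 -4.119 -0.928
endloop
endfacet
facet normal 0.883 0.265 0.388
outer loop
vertex 3.549 -4.119 -0.928
vertex 3.299 -2.027 -1.788
vertex 3.188 -3.666 -0.416
endloop
endfacet
facet normal -0.052 -0.766 0.641
outer loop
vertex 3.549 -4.119 -0.928
vertex 3.188 -3.666 -0.416
vertex 2.544 -4.139 -1.034
endloop
endfacet
facet normal 0.052 0.765 -0.641
outer loop
vertex 3.299 -2.027 -1.788
vertex 2.656 -2.501 -2.406
vertex 2.562 -1.851 -1.638
endloop
endfacet
facet normal 0.295 0.602 0.742
outer loop
vertex 3.299 -2.027 -1.788
vertex 2.562 -1.851 -1.638
vertex 3.188 -3.666 -0.416
endloop
endfacet
facet normal 0.294 0.602 0.743
outer loop
vertex 3.188 -3.666 -0.416
vertex 2.562 -1.851 -1.638
vertex 2.45 -3.49 -0.266
endloop
endfacet
facet normal -0.052 -0.766 0.641
outer loop
vertex 3.188 -3.666 -0.416
vertex 2.45 -3.49 -0.266
vertex 2.544 -4.139 -1.034
endloop
endfacet
facet normal 0.052 0.765 -0.641
outer loop
vertex 2.562 -1.851 -1.638
vertex 2.656 -2.501 -2.406
vertex 1.879 -2.056 -1.938
endloop
endfacet
facet normal -0.467 0.586 0.662
outer loop
vertex 2.562 -1.851 -1.638
vertex 1.879 -2.056 -1.938
vertex 2.45 -3.49 -0.266
endloop
endfacet
facet normal -0.467 0.586 0.662
outer loop
vertex 2.45 -3.49 -0.266
vertex 1.879 -2.056 -1.938
vertex 1.768 -3.695 -0.566
endloop
endfacet
facet normal -0.052 -0.766 0.641
outer loop
vertex 2.45 -3.49 -0.266
vertex 1.768 -3.695 -0.566
vertex 2.544 -4.139 -1.034
endloop
endfacet
facet normal 0.052 0.766 -0.641
outer loop
vertex 1.879 -2.056 -1.938
vertex 2.656 -2.501 -2.406
vertex 1.651 -2.521 -2.512
endloop
endfacet
facet normal -0.954 0.228 0.195
outer loop
vertex 1.879 -2.056 -1.938
vertex 1.651 -2.521 -2.512
vertex 1.768 -3.695 -0.566
endloop
endfacet
facet normal -0.954 0.228 0.195
outer loop
vertex 1.768 -3.695 -0.566
vertex 1.651 -2.521 -2.512
vertex 1.54 -4.16 -1.14
endloop
endfacet
facet normal -0.052 -0.766 0.641
outer loop
vertex 1.768 -3.695 -0.566
vertex 1.54 -4.16 -1.14
vertex 2.544 -4.139 -1.034
endloop
endfacet
facet normal 0.052 0.766 -0.641
outer loop
vertex 1.651 -2.521 -2.512
vertex 2.656 -2.501 -2.406
vertex 2.012 -2.974 -3.024
endloop
endfacet
facet normal -0.883 -0.265 -0.388
outer loop
vertex 1.651 -2.521 -2.512
vertex 2.012 -2.974 -3.024
vertex 1.54 -4.16 -1.14
endloop
endfacet
facet normal -0.883 -0.265 -0.388
outer loop
vertex 1.54 -4.16 -1.14
vertex 2.012 -2.974 -3.024
vertex 1.901 -4.613 -1.652
endloop
endfacet
facet normal -0.052 -0.766 0.641
outer loop
vertex 1.54 -4.16 -1.14
vertex 1.901 -4.613 -1.652
vertex 2.544 -4.139 -1.034
endloop
endfacet
facet normal 0.052 0.766 -0.641
outer loop
vertex 2.012 -2.974 -3.024
vertex 2.656 -2.501 -2.406
vertex 2.75 -3.15 -3.174
endloop
endfacet
facet normal -0.294 -0.602 -0.743
outer loop
vertex 2.012 -2.974 -3.024
vertex 2.75 -3.15 -3.174
vertex 1.901 -4.613 -1.652
endloop
endfacet
facet normal -0.295 -0.601 -0.743
outer loop
vertex 1.901 -4.613 -1.652
vertex 2.75 -3.15 -3.174
vertex 2.638 -4.789 -1.802
endloop
endfacet
facet normal -0.052 -0.765 0.641
outer loop
vertex 1.901 -4.613 -1.652
vertex 2.638 -4.789 -1.802
vertex 2.544 -4.139 -1.034
endloop
endfacet
facet normal 0.052 0.766 -0.641
outer loop
vertex 2.75 -3.15 -3.174
vertex 2.656 -2.501 -2.406
vertex 3.432 -2.945 -2.874
endloop
endfacet
facet normal 0.467 -0.586 -0.662
outer loop
vertex 2.75 -3.15 -3.174
vertex 3.432 -2.945 -2.874
vertex 2.638 -4.789 -1.802
endloop
endfacet
facet normal 0.467 -0.586 -0.662
outer loop
vertex 2.638 -4.789 -1.802
vertex 3.432 -2.945 -2.874
vertex 3.321 -4.584 -1.502
endloop
endfacet
facet normal -0.052 -0.765 0.641
outer loop
vertex 2.638 -4.789 -1.802
vertex 3.321 -4.584 -1.502
vertex 2.544 -4.139 -1.034
endloop
endfacet
facet normal -0.540 0.161 -0.826
outer loop
vertex 1.796 3.55 -1.822
vertex 1.276 3.605 -1.471
vertex 1.625 4.114 -1.6
endloop
endfacet
facet normal 0.943 0.321 -0.089
outer loop
vertex 1.796 3.55 -1.822
vertex 1.625 4.114 -1.6
vertex 1.984 3.395 -0.389
endloop
endfacet
facet normal -0.540 0.161 -0.826
outer loop
vertex 1.625 4.114 -1.6
vertex 1.276 3.605 -1.471
vertex 1.105 4.169 -1.249
endloop
endfacet
facet normal 0.357 0.846 0.396
outer loop
vertex 1.625 4.114 -1.6
vertex 1.105 4.169 -1.249
vertex 1.984 3.395 -0.389
endloop
endfacet
facet normal -0.540 0.161 -0.826
outer loop
vertex 1.105 4.169 -1.249
vertex 1.276 3.605 -1.471
vertex 0.756 3.661 -1.12
endloop
endfacet
facet normal -0.377 0.463 0.802
outer loop
vertex 1.105 4.169 -1.249
vertex 0.756 3.661 -1.12
vertex 1.984 3.395 -0.389
endloop
endfacet
facet normal -0.540 0.160 -0.826
outer loop
vertex 0.756 3.661 -1.12
vertex 1.276 3.605 -1.471
vertex 0.928 3.097 -1.342
endloop
endfacet
facet normal -0.527 -0.446 0.724
outer loop
vertex 0.756 3.661 -1.12
vertex 0.928 3.097 -1.342
vertex 1.984 3.395 -0.389
endloop
endfacet
facet normal -0.540 0.160 -0.826
outer loop
vertex 0.928 3.097 -1.342
vertex 1.276 3.605 -1.471
vertex 1.448 3.041 -1.693
endloop
endfacet
facet normal 0.057 -0.969 0.240
outer loop
vertex 0.928 3.097 -1.342
vertex 1.448 3.041 -1.693
vertex 1.984 3.395 -0.389
endloop
endfacet
facet normal -0.541 0.160 -0.826
outer loop
vertex 1.448 3.041 -1.693
vertex 1.276 3.605 -1.471
vertex 1.796 3.55 -1.822
endloop
endfacet
facet normal 0.794 -0.585 -0.167
outer loop
vertex 1.448 3.041 -1.693
vertex 1.796 3.55 -1.822
vertex 1.984 3.395 -0.389
endloop
endfacet

endsolid


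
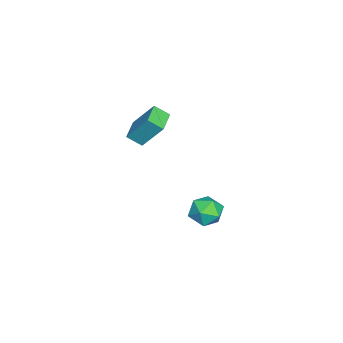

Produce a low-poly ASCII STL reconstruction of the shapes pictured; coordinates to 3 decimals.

solid 
facet normal -0.993 -0.006 0.120
outer loop
vertex 1.789 0.026 3.488
vertex 1.724 0.732 2.982
vertex 1.625 -0.999 2.079
endloop
endfacet
facet normal 0.075 -0.811 0.581
outer loop
vertex 2.796 -0.992 1.938
vertex 1.789 0.026 3.488
vertex 1.625 -0.999 2.079
endloop
endfacet
facet normal -0.993 -0.006 0.120
outer loop
vertex 1.625 -0.999 2.079
vertex 1.724 0.732 2.982
vertex 1.56 -0.293 1.573
endloop
endfacet
facet normal -0.093 -0.586 -0.805
outer loop
vertex 1.56 -0.293 1.573
vertex 2.796 -0.992 1.938
vertex 1.625 -0.999 2.079
endloop
endfacet
facet normal 0.093 0.586 0.805
outer loop
vertex 1.789 0.026 3.488
vertex 2.895 0.739 2.841
vertex 1.724 0.732 2.982
endloop
endfacet
facet normal 0.075 -0.811 0.581
outer loop
vertex 2.96 0.033 3.347
vertex 1.789 0.026 3.488
vertex 2.796 -0.992 1.938
endloop
endfacet
facet normal 0.093 0.586 0.805
outer loop
vertex 2.96 0.033 3.347
vertex 2.895 0.739 2.841
vertex 1.789 0.026 3.488
endloop
endfacet
facet normal -0.075 0.811 -0.581
outer loop
vertex 1.724 0.732 2.982
vertex 2.895 0.739 2.841
vertex 1.56 -0.293 1.573
endloop
endfacet
facet normal -0.093 -0.586 -0.805
outer loop
vertex 2.731 -0.286 1.432
vertex 2.796 -0.992 1.938
vertex 1.56 -0.293 1.573
endloop
endfacet
facet normal -0.075 0.811 -0.581
outer loop
vertex 1.56 -0.293 1.573
vertex 2.895 0.739 2.841
vertex 2.731 -0.286 1.432
endloop
endfacet
facet normal 0.993 0.006 -0.120
outer loop
vertex 2.731 -0.286 1.432
vertex 2.96 0.033 3.347
vertex 2.796 -0.992 1.938
endloop
endfacet
facet normal 0.993 0.006 -0.120
outer loop
vertex 2.895 0.739 2.841
vertex 2.96 0.033 3.347
vertex 2.731 -0.286 1.432
endloop
endfacet
facet normal 0.026 0.857 0.514
outer loop
vertex 1.458 3.186 -3.091
vertex 1.924 2.771 -2.422
vertex 2.372 3.171 -3.112
endloop
endfacet
facet normal 0.012 0.982 -0.189
outer loop
vertex 1.458 3.186 -3.091
vertex 2.372 3.171 -3.112
vertex 1.895 3.029 -3.879
endloop
endfacet
facet normal -0.576 0.679 -0.455
outer loop
vertex 1.458 3.186 -3.091
vertex 1.895 3.029 -3.879
vertex 1.151 2.542 -3.664
endloop
endfacet
facet normal -0.926 0.367 0.083
outer loop
vertex 1.458 3.186 -3.091
vertex 1.151 2.542 -3.664
vertex 1.169 2.383 -2.763
endloop
endfacet
facet normal -0.554 0.478 0.682
outer loop
vertex 1.458 3.186 -3.091
vertex 1.169 2.383 -2.763
vertex 1.924 2.771 -2.422
endloop
endfacet
facet normal 0.578 0.659 -0.481
outer loop
vertex 1.895 3.029 -3.879
vertex 2.372 3.171 -3.112
vertex 2.631 2.517 -3.697
endloop
endfacet
facet normal 0.600 0.459 0.655
outer loop
vertex 2.372 3.171 -3.112
vertex 1.924 2.771 -2.422
vertex 2.649 2.358 -2.796
endloop
endfacet
facet normal -0.338 -0.157 0.928
outer loop
vertex 1.924 2.771 -2.422
vertex 1.169 2.383 -2.763
vertex 1.905 1.871 -2.581
endloop
endfacet
facet normal -0.941 -0.336 -0.041
outer loop
vertex 1.169 2.383 -2.763
vertex 1.151 2.542 -3.664
vertex 1.428 1.729 -3.348
endloop
endfacet
facet normal -0.374 0.169 -0.912
outer loop
vertex 1.151 2.542 -3.664
vertex 1.895 3.029 -3.879
vertex 1.876 2.129 -4.038
endloop
endfacet
facet normal 0.926 -0.367 -0.083
outer loop
vertex 2.342 1.714 -3.369
vertex 2.631 2.517 -3.697
vertex 2.649 2.358 -2.796
endloop
endfacet
facet normal 0.576 -0.679 0.455
outer loop
vertex 2.342 1.714 -3.369
vertex 2.649 2.358 -2.796
vertex 1.905 1.871 -2.581
endloop
endfacet
facet normal -0.012 -0.982 0.189
outer loop
vertex 2.342 1.714 -3.369
vertex 1.905 1.871 -2.581
vertex 1.428 1.729 -3.348
endloop
endfacet
facet normal -0.026 -0.857 -0.514
outer loop
vertex 2.342 1.714 -3.369
vertex 1.428 1.729 -3.348
vertex 1.876 2.129 -4.038
endloop
endfacet
facet normal 0.554 -0.478 -0.682
outer loop
vertex 2.342 1.714 -3.369
vertex 1.876 2.129 -4.038
vertex 2.631 2.517 -3.697
endloop
endfacet
facet normal 0.941 0.336 0.041
outer loop
vertex 2.649 2.358 -2.796
vertex 2.631 2.517 -3.697
vertex 2.372 3.171 -3.112
endloop
endfacet
facet normal 0.374 -0.169 0.912
outer loop
vertex 1.905 1.871 -2.581
vertex 2.649 2.358 -2.796
vertex 1.924 2.771 -2.422
endloop
endfacet
facet normal -0.578 -0.659 0.481
outer loop
vertex 1.428 1.729 -3.348
vertex 1.905 1.871 -2.581
vertex 1.169 2.383 -2.763
endloop
endfacet
facet normal -0.600 -0.459 -0.655
outer loop
vertex 1.876 2.129 -4.038
vertex 1.428 1.729 -3.348
vertex 1.151 2.542 -3.664
endloop
endfacet
facet normal 0.338 0.157 -0.928
outer loop
vertex 2.631 2.517 -3.697
vertex 1.876 2.129 -4.038
vertex 1.895 3.029 -3.879
endloop
endfacet

endsolid


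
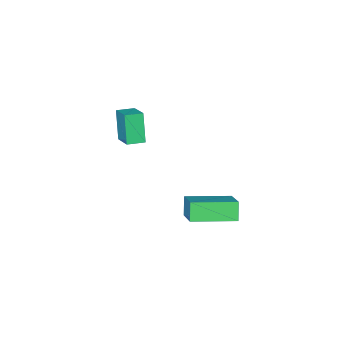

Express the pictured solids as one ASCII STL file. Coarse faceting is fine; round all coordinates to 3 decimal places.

solid 
facet normal -0.815 0.572 -0.089
outer loop
vertex 1.498 0.987 -3.531
vertex 2.299 2.263 -2.661
vertex 1.856 1.361 -4.409
endloop
endfacet
facet normal -0.460 -0.734 -0.500
outer loop
vertex 3.601 0.137 -4.219
vertex 1.498 0.987 -3.531
vertex 1.856 1.361 -4.409
endloop
endfacet
facet normal -0.815 0.572 -0.089
outer loop
vertex 1.856 1.361 -4.409
vertex 2.299 2.263 -2.661
vertex 2.657 2.637 -3.539
endloop
endfacet
facet normal 0.351 0.367 -0.861
outer loop
vertex 2.657 2.637 -3.539
vertex 3.601 0.137 -4.219
vertex 1.856 1.361 -4.409
endloop
endfacet
facet normal -0.351 -0.367 0.861
outer loop
vertex 1.498 0.987 -3.531
vertex 4.044 1.039 -2.471
vertex 2.299 2.263 -2.661
endloop
endfacet
facet normal -0.460 -0.734 -0.500
outer loop
vertex 3.243 -0.237 -3.341
vertex 1.498 0.987 -3.531
vertex 3.601 0.137 -4.219
endloop
endfacet
facet normal -0.351 -0.367 0.861
outer loop
vertex 3.243 -0.237 -3.341
vertex 4.044 1.039 -2.471
vertex 1.498 0.987 -3.531
endloop
endfacet
facet normal 0.460 0.734 0.500
outer loop
vertex 2.299 2.263 -2.661
vertex 4.044 1.039 -2.471
vertex 2.657 2.637 -3.539
endloop
endfacet
facet normal 0.351 0.367 -0.861
outer loop
vertex 4.402 1.413 -3.349
vertex 3.601 0.137 -4.219
vertex 2.657 2.637 -3.539
endloop
endfacet
facet normal 0.460 0.734 0.500
outer loop
vertex 2.657 2.637 -3.539
vertex 4.044 1.039 -2.471
vertex 4.402 1.413 -3.349
endloop
endfacet
facet normal 0.815 -0.572 0.089
outer loop
vertex 4.402 1.413 -3.349
vertex 3.243 -0.237 -3.341
vertex 3.601 0.137 -4.219
endloop
endfacet
facet normal 0.815 -0.572 0.089
outer loop
vertex 4.044 1.039 -2.471
vertex 3.243 -0.237 -3.341
vertex 4.402 1.413 -3.349
endloop
endfacet
facet normal -0.912 0.403 -0.075
outer loop
vertex 2.446 -4.48 -0.157
vertex 2.899 -3.353 0.384
vertex 2.818 -3.914 -1.65
endloop
endfacet
facet normal -0.340 -0.848 -0.406
outer loop
vertex 3.621 -4.267 -1.584
vertex 2.446 -4.48 -0.157
vertex 2.818 -3.914 -1.65
endloop
endfacet
facet normal -0.912 0.402 -0.075
outer loop
vertex 2.818 -3.914 -1.65
vertex 2.899 -3.353 0.384
vertex 3.271 -2.786 -1.109
endloop
endfacet
facet normal 0.227 0.346 -0.911
outer loop
vertex 3.271 -2.786 -1.109
vertex 3.621 -4.267 -1.584
vertex 2.818 -3.914 -1.65
endloop
endfacet
facet normal -0.227 -0.346 0.910
outer loop
vertex 2.446 -4.48 -0.157
vertex 3.702 -3.706 0.45
vertex 2.899 -3.353 0.384
endloop
endfacet
facet normal -0.340 -0.848 -0.407
outer loop
vertex 3.249 -4.834 -0.091
vertex 2.446 -4.48 -0.157
vertex 3.621 -4.267 -1.584
endloop
endfacet
facet normal -0.227 -0.345 0.911
outer loop
vertex 3.249 -4.834 -0.091
vertex 3.702 -3.706 0.45
vertex 2.446 -4.48 -0.157
endloop
endfacet
facet normal 0.339 0.848 0.407
outer loop
vertex 2.899 -3.353 0.384
vertex 3.702 -3.706 0.45
vertex 3.271 -2.786 -1.109
endloop
endfacet
facet normal 0.227 0.346 -0.910
outer loop
vertex 4.074 -3.14 -1.043
vertex 3.621 -4.267 -1.584
vertex 3.271 -2.786 -1.109
endloop
endfacet
facet normal 0.340 0.848 0.406
outer loop
vertex 3.271 -2.786 -1.109
vertex 3.702 -3.706 0.45
vertex 4.074 -3.14 -1.043
endloop
endfacet
facet normal 0.912 -0.402 0.074
outer loop
vertex 4.074 -3.14 -1.043
vertex 3.249 -4.834 -0.091
vertex 3.621 -4.267 -1.584
endloop
endfacet
facet normal 0.912 -0.402 0.075
outer loop
vertex 3.702 -3.706 0.45
vertex 3.249 -4.834 -0.091
vertex 4.074 -3.14 -1.043
endloop
endfacet

endsolid


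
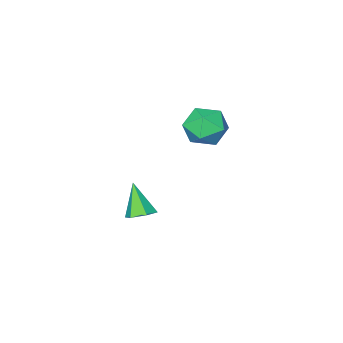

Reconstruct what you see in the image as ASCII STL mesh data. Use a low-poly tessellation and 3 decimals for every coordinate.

solid 
facet normal -0.707 0.636 0.311
outer loop
vertex -3.039 3.8 0.383
vertex -2.817 3.632 1.231
vertex -2.415 4.296 0.787
endloop
endfacet
facet normal -0.450 0.832 -0.325
outer loop
vertex -3.039 3.8 0.383
vertex -2.415 4.296 0.787
vertex -2.296 4.03 -0.058
endloop
endfacet
facet normal -0.553 0.293 -0.780
outer loop
vertex -3.039 3.8 0.383
vertex -2.296 4.03 -0.058
vertex -2.624 3.202 -0.136
endloop
endfacet
facet normal -0.873 -0.236 -0.426
outer loop
vertex -3.039 3.8 0.383
vertex -2.624 3.202 -0.136
vertex -2.946 2.956 0.661
endloop
endfacet
facet normal -0.968 -0.025 0.249
outer loop
vertex -3.039 3.8 0.383
vertex -2.946 2.956 0.661
vertex -2.817 3.632 1.231
endloop
endfacet
facet normal 0.254 0.932 -0.258
outer loop
vertex -2.296 4.03 -0.058
vertex -2.415 4.296 0.787
vertex -1.614 4.004 0.519
endloop
endfacet
facet normal -0.162 0.615 0.772
outer loop
vertex -2.415 4.296 0.787
vertex -2.817 3.632 1.231
vertex -1.936 3.758 1.316
endloop
endfacet
facet normal -0.585 -0.454 0.671
outer loop
vertex -2.817 3.632 1.231
vertex -2.946 2.956 0.661
vertex -2.264 2.93 1.238
endloop
endfacet
facet normal -0.432 -0.798 -0.421
outer loop
vertex -2.946 2.956 0.661
vertex -2.624 3.202 -0.136
vertex -2.145 2.664 0.393
endloop
endfacet
facet normal 0.088 0.059 -0.994
outer loop
vertex -2.624 3.202 -0.136
vertex -2.296 4.03 -0.058
vertex -1.743 3.328 -0.051
endloop
endfacet
facet normal 0.873 0.236 0.426
outer loop
vertex -1.521 3.16 0.797
vertex -1.614 4.004 0.519
vertex -1.936 3.758 1.316
endloop
endfacet
facet normal 0.553 -0.293 0.780
outer loop
vertex -1.521 3.16 0.797
vertex -1.936 3.758 1.316
vertex -2.264 2.93 1.238
endloop
endfacet
facet normal 0.450 -0.832 0.325
outer loop
vertex -1.521 3.16 0.797
vertex -2.264 2.93 1.238
vertex -2.145 2.664 0.393
endloop
endfacet
facet normal 0.707 -0.636 -0.311
outer loop
vertex -1.521 3.16 0.797
vertex -2.145 2.664 0.393
vertex -1.743 3.328 -0.051
endloop
endfacet
facet normal 0.968 0.025 -0.249
outer loop
vertex -1.521 3.16 0.797
vertex -1.743 3.328 -0.051
vertex -1.614 4.004 0.519
endloop
endfacet
facet normal 0.432 0.798 0.421
outer loop
vertex -1.936 3.758 1.316
vertex -1.614 4.004 0.519
vertex -2.415 4.296 0.787
endloop
endfacet
facet normal -0.088 -0.059 0.994
outer loop
vertex -2.264 2.93 1.238
vertex -1.936 3.758 1.316
vertex -2.817 3.632 1.231
endloop
endfacet
facet normal -0.254 -0.932 0.258
outer loop
vertex -2.145 2.664 0.393
vertex -2.264 2.93 1.238
vertex -2.946 2.956 0.661
endloop
endfacet
facet normal 0.162 -0.615 -0.772
outer loop
vertex -1.743 3.328 -0.051
vertex -2.145 2.664 0.393
vertex -2.624 3.202 -0.136
endloop
endfacet
facet normal 0.585 0.454 -0.671
outer loop
vertex -1.614 4.004 0.519
vertex -1.743 3.328 -0.051
vertex -2.296 4.03 -0.058
endloop
endfacet
facet normal 0.134 0.513 -0.848
outer loop
vertex -0.263 1.544 -4.298
vertex -0.695 1.914 -4.142
vertex -0.137 2.028 -3.985
endloop
endfacet
facet normal 0.865 -0.411 0.287
outer loop
vertex -0.263 1.544 -4.298
vertex -0.137 2.028 -3.985
vertex -0.885 1.186 -2.938
endloop
endfacet
facet normal 0.134 0.513 -0.848
outer loop
vertex -0.137 2.028 -3.985
vertex -0.695 1.914 -4.142
vertex -0.569 2.398 -3.829
endloop
endfacet
facet normal 0.583 0.377 0.720
outer loop
vertex -0.137 2.028 -3.985
vertex -0.569 2.398 -3.829
vertex -0.885 1.186 -2.938
endloop
endfacet
facet normal 0.135 0.513 -0.848
outer loop
vertex -0.569 2.398 -3.829
vertex -0.695 1.914 -4.142
vertex -1.126 2.285 -3.986
endloop
endfacet
facet normal -0.327 0.614 0.719
outer loop
vertex -0.569 2.398 -3.829
vertex -1.126 2.285 -3.986
vertex -0.885 1.186 -2.938
endloop
endfacet
facet normal 0.135 0.513 -0.848
outer loop
vertex -1.126 2.285 -3.986
vertex -0.695 1.914 -4.142
vertex -1.252 1.801 -4.299
endloop
endfacet
facet normal -0.956 0.064 0.287
outer loop
vertex -1.126 2.285 -3.986
vertex -1.252 1.801 -4.299
vertex -0.885 1.186 -2.938
endloop
endfacet
facet normal 0.135 0.513 -0.848
outer loop
vertex -1.252 1.801 -4.299
vertex -0.695 1.914 -4.142
vertex -0.821 1.43 -4.455
endloop
endfacet
facet normal -0.675 -0.723 -0.145
outer loop
vertex -1.252 1.801 -4.299
vertex -0.821 1.43 -4.455
vertex -0.885 1.186 -2.938
endloop
endfacet
facet normal 0.134 0.513 -0.848
outer loop
vertex -0.821 1.43 -4.455
vertex -0.695 1.914 -4.142
vertex -0.263 1.544 -4.298
endloop
endfacet
facet normal 0.237 -0.961 -0.145
outer loop
vertex -0.821 1.43 -4.455
vertex -0.263 1.544 -4.298
vertex -0.885 1.186 -2.938
endloop
endfacet

endsolid


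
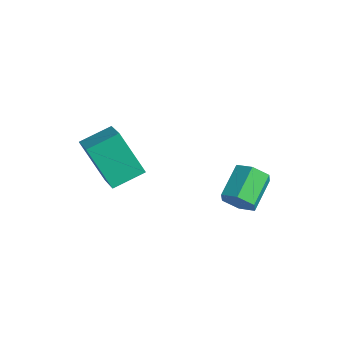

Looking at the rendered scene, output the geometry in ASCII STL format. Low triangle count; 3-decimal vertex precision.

solid 
facet normal 0.431 -0.775 -0.462
outer loop
vertex 2.02 1.121 -1.766
vertex 1.587 0.616 -1.322
vertex 1.303 0.876 -2.023
endloop
endfacet
facet normal 0.107 0.553 -0.827
outer loop
vertex 2.02 1.121 -1.766
vertex 1.303 0.876 -2.023
vertex 1.326 2.369 -1.022
endloop
endfacet
facet normal 0.108 0.552 -0.826
outer loop
vertex 1.326 2.369 -1.022
vertex 1.303 0.876 -2.023
vertex 0.61 2.125 -1.279
endloop
endfacet
facet normal -0.430 0.775 0.462
outer loop
vertex 1.326 2.369 -1.022
vertex 0.61 2.125 -1.279
vertex 0.893 1.864 -0.578
endloop
endfacet
facet normal 0.431 -0.775 -0.462
outer loop
vertex 1.303 0.876 -2.023
vertex 1.587 0.616 -1.322
vertex 0.87 0.371 -1.579
endloop
endfacet
facet normal -0.722 0.011 -0.692
outer loop
vertex 1.303 0.876 -2.023
vertex 0.87 0.371 -1.579
vertex 0.61 2.125 -1.279
endloop
endfacet
facet normal -0.721 0.012 -0.693
outer loop
vertex 0.61 2.125 -1.279
vertex 0.87 0.371 -1.579
vertex 0.176 1.619 -0.836
endloop
endfacet
facet normal -0.431 0.775 0.463
outer loop
vertex 0.61 2.125 -1.279
vertex 0.176 1.619 -0.836
vertex 0.893 1.864 -0.578
endloop
endfacet
facet normal 0.431 -0.775 -0.462
outer loop
vertex 0.87 0.371 -1.579
vertex 1.587 0.616 -1.322
vertex 1.154 0.111 -0.878
endloop
endfacet
facet normal -0.830 -0.542 0.135
outer loop
vertex 0.87 0.371 -1.579
vertex 1.154 0.111 -0.878
vertex 0.176 1.619 -0.836
endloop
endfacet
facet normal -0.830 -0.542 0.135
outer loop
vertex 0.176 1.619 -0.836
vertex 1.154 0.111 -0.878
vertex 0.46 1.359 -0.134
endloop
endfacet
facet normal -0.431 0.775 0.462
outer loop
vertex 0.176 1.619 -0.836
vertex 0.46 1.359 -0.134
vertex 0.893 1.864 -0.578
endloop
endfacet
facet normal 0.430 -0.775 -0.462
outer loop
vertex 1.154 0.111 -0.878
vertex 1.587 0.616 -1.322
vertex 1.87 0.355 -0.621
endloop
endfacet
facet normal -0.108 -0.553 0.826
outer loop
vertex 1.154 0.111 -0.878
vertex 1.87 0.355 -0.621
vertex 0.46 1.359 -0.134
endloop
endfacet
facet normal -0.108 -0.552 0.827
outer loop
vertex 0.46 1.359 -0.134
vertex 1.87 0.355 -0.621
vertex 1.177 1.604 0.123
endloop
endfacet
facet normal -0.431 0.775 0.462
outer loop
vertex 0.46 1.359 -0.134
vertex 1.177 1.604 0.123
vertex 0.893 1.864 -0.578
endloop
endfacet
facet normal 0.431 -0.775 -0.463
outer loop
vertex 1.87 0.355 -0.621
vertex 1.587 0.616 -1.322
vertex 2.304 0.861 -1.064
endloop
endfacet
facet normal 0.721 -0.012 0.693
outer loop
vertex 1.87 0.355 -0.621
vertex 2.304 0.861 -1.064
vertex 1.177 1.604 0.123
endloop
endfacet
facet normal 0.722 -0.011 0.692
outer loop
vertex 1.177 1.604 0.123
vertex 2.304 0.861 -1.064
vertex 1.61 2.109 -0.321
endloop
endfacet
facet normal -0.431 0.775 0.462
outer loop
vertex 1.177 1.604 0.123
vertex 1.61 2.109 -0.321
vertex 0.893 1.864 -0.578
endloop
endfacet
facet normal 0.431 -0.775 -0.462
outer loop
vertex 2.304 0.861 -1.064
vertex 1.587 0.616 -1.322
vertex 2.02 1.121 -1.766
endloop
endfacet
facet normal 0.830 0.542 -0.135
outer loop
vertex 2.304 0.861 -1.064
vertex 2.02 1.121 -1.766
vertex 1.61 2.109 -0.321
endloop
endfacet
facet normal 0.830 0.542 -0.135
outer loop
vertex 1.61 2.109 -0.321
vertex 2.02 1.121 -1.766
vertex 1.326 2.369 -1.022
endloop
endfacet
facet normal -0.431 0.775 0.462
outer loop
vertex 1.61 2.109 -0.321
vertex 1.326 2.369 -1.022
vertex 0.893 1.864 -0.578
endloop
endfacet
facet normal -0.828 0.324 -0.458
outer loop
vertex -3.207 -3.642 1.183
vertex -2.949 -2.274 1.684
vertex -2.055 -3.209 -0.592
endloop
endfacet
facet normal -0.174 -0.925 -0.339
outer loop
vertex -0.631 -3.766 0.196
vertex -3.207 -3.642 1.183
vertex -2.055 -3.209 -0.592
endloop
endfacet
facet normal -0.828 0.324 -0.458
outer loop
vertex -2.055 -3.209 -0.592
vertex -2.949 -2.274 1.684
vertex -1.797 -1.841 -0.091
endloop
endfacet
facet normal 0.533 0.200 -0.822
outer loop
vertex -1.797 -1.841 -0.091
vertex -0.631 -3.766 0.196
vertex -2.055 -3.209 -0.592
endloop
endfacet
facet normal -0.533 -0.200 0.822
outer loop
vertex -3.207 -3.642 1.183
vertex -1.525 -2.831 2.472
vertex -2.949 -2.274 1.684
endloop
endfacet
facet normal -0.174 -0.925 -0.339
outer loop
vertex -1.783 -4.199 1.971
vertex -3.207 -3.642 1.183
vertex -0.631 -3.766 0.196
endloop
endfacet
facet normal -0.533 -0.200 0.822
outer loop
vertex -1.783 -4.199 1.971
vertex -1.525 -2.831 2.472
vertex -3.207 -3.642 1.183
endloop
endfacet
facet normal 0.174 0.925 0.339
outer loop
vertex -2.949 -2.274 1.684
vertex -1.525 -2.831 2.472
vertex -1.797 -1.841 -0.091
endloop
endfacet
facet normal 0.533 0.200 -0.822
outer loop
vertex -0.373 -2.398 0.697
vertex -0.631 -3.766 0.196
vertex -1.797 -1.841 -0.091
endloop
endfacet
facet normal 0.174 0.925 0.339
outer loop
vertex -1.797 -1.841 -0.091
vertex -1.525 -2.831 2.472
vertex -0.373 -2.398 0.697
endloop
endfacet
facet normal 0.828 -0.324 0.458
outer loop
vertex -0.373 -2.398 0.697
vertex -1.783 -4.199 1.971
vertex -0.631 -3.766 0.196
endloop
endfacet
facet normal 0.828 -0.324 0.458
outer loop
vertex -1.525 -2.831 2.472
vertex -1.783 -4.199 1.971
vertex -0.373 -2.398 0.697
endloop
endfacet

endsolid


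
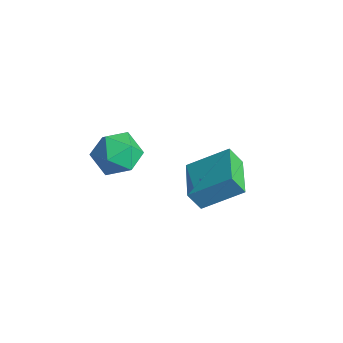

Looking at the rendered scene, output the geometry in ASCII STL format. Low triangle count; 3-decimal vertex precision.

solid 
facet normal -0.321 -0.412 0.853
outer loop
vertex 3.066 2.383 -2.681
vertex 1.388 3.503 -2.772
vertex 2.099 0.843 -3.79
endloop
endfacet
facet normal 0.831 -0.554 0.045
outer loop
vertex 2.452 1.297 -4.728
vertex 3.066 2.383 -2.681
vertex 2.099 0.843 -3.79
endloop
endfacet
facet normal -0.321 -0.412 0.853
outer loop
vertex 2.099 0.843 -3.79
vertex 1.388 3.503 -2.772
vertex 0.42 1.963 -3.881
endloop
endfacet
facet normal -0.454 -0.723 -0.521
outer loop
vertex 0.42 1.963 -3.881
vertex 2.452 1.297 -4.728
vertex 2.099 0.843 -3.79
endloop
endfacet
facet normal 0.454 0.723 0.521
outer loop
vertex 3.066 2.383 -2.681
vertex 1.741 3.957 -3.71
vertex 1.388 3.503 -2.772
endloop
endfacet
facet normal 0.831 -0.555 0.045
outer loop
vertex 3.42 2.837 -3.619
vertex 3.066 2.383 -2.681
vertex 2.452 1.297 -4.728
endloop
endfacet
facet normal 0.454 0.723 0.521
outer loop
vertex 3.42 2.837 -3.619
vertex 1.741 3.957 -3.71
vertex 3.066 2.383 -2.681
endloop
endfacet
facet normal -0.831 0.554 -0.044
outer loop
vertex 1.388 3.503 -2.772
vertex 1.741 3.957 -3.71
vertex 0.42 1.963 -3.881
endloop
endfacet
facet normal -0.454 -0.723 -0.521
outer loop
vertex 0.774 2.417 -4.819
vertex 2.452 1.297 -4.728
vertex 0.42 1.963 -3.881
endloop
endfacet
facet normal -0.831 0.554 -0.045
outer loop
vertex 0.42 1.963 -3.881
vertex 1.741 3.957 -3.71
vertex 0.774 2.417 -4.819
endloop
endfacet
facet normal 0.321 0.412 -0.853
outer loop
vertex 0.774 2.417 -4.819
vertex 3.42 2.837 -3.619
vertex 2.452 1.297 -4.728
endloop
endfacet
facet normal 0.321 0.412 -0.853
outer loop
vertex 1.741 3.957 -3.71
vertex 3.42 2.837 -3.619
vertex 0.774 2.417 -4.819
endloop
endfacet
facet normal -0.069 0.331 0.941
outer loop
vertex 0.719 -1.107 0.665
vertex 0.742 -2.188 1.047
vertex 1.72 -1.606 0.914
endloop
endfacet
facet normal 0.270 0.805 0.529
outer loop
vertex 0.719 -1.107 0.665
vertex 1.72 -1.606 0.914
vertex 1.621 -0.956 -0.025
endloop
endfacet
facet normal -0.169 0.986 -0.005
outer loop
vertex 0.719 -1.107 0.665
vertex 1.621 -0.956 -0.025
vertex 0.582 -1.136 -0.472
endloop
endfacet
facet normal -0.778 0.624 0.078
outer loop
vertex 0.719 -1.107 0.665
vertex 0.582 -1.136 -0.472
vertex 0.038 -1.897 0.19
endloop
endfacet
facet normal -0.716 0.219 0.663
outer loop
vertex 0.719 -1.107 0.665
vertex 0.038 -1.897 0.19
vertex 0.742 -2.188 1.047
endloop
endfacet
facet normal 0.840 0.483 0.246
outer loop
vertex 1.621 -0.956 -0.025
vertex 1.72 -1.606 0.914
vertex 2.202 -1.943 -0.07
endloop
endfacet
facet normal 0.293 -0.284 0.913
outer loop
vertex 1.72 -1.606 0.914
vertex 0.742 -2.188 1.047
vertex 1.658 -2.704 0.592
endloop
endfacet
facet normal -0.755 -0.465 0.462
outer loop
vertex 0.742 -2.188 1.047
vertex 0.038 -1.897 0.19
vertex 0.619 -2.884 0.145
endloop
endfacet
facet normal -0.854 0.190 -0.484
outer loop
vertex 0.038 -1.897 0.19
vertex 0.582 -1.136 -0.472
vertex 0.52 -2.234 -0.794
endloop
endfacet
facet normal 0.131 0.776 -0.617
outer loop
vertex 0.582 -1.136 -0.472
vertex 1.621 -0.956 -0.025
vertex 1.498 -1.652 -0.927
endloop
endfacet
facet normal 0.778 -0.624 -0.078
outer loop
vertex 1.521 -2.733 -0.545
vertex 2.202 -1.943 -0.07
vertex 1.658 -2.704 0.592
endloop
endfacet
facet normal 0.169 -0.986 0.005
outer loop
vertex 1.521 -2.733 -0.545
vertex 1.658 -2.704 0.592
vertex 0.619 -2.884 0.145
endloop
endfacet
facet normal -0.270 -0.805 -0.529
outer loop
vertex 1.521 -2.733 -0.545
vertex 0.619 -2.884 0.145
vertex 0.52 -2.234 -0.794
endloop
endfacet
facet normal 0.069 -0.331 -0.941
outer loop
vertex 1.521 -2.733 -0.545
vertex 0.52 -2.234 -0.794
vertex 1.498 -1.652 -0.927
endloop
endfacet
facet normal 0.716 -0.219 -0.663
outer loop
vertex 1.521 -2.733 -0.545
vertex 1.498 -1.652 -0.927
vertex 2.202 -1.943 -0.07
endloop
endfacet
facet normal 0.854 -0.190 0.484
outer loop
vertex 1.658 -2.704 0.592
vertex 2.202 -1.943 -0.07
vertex 1.72 -1.606 0.914
endloop
endfacet
facet normal -0.131 -0.776 0.617
outer loop
vertex 0.619 -2.884 0.145
vertex 1.658 -2.704 0.592
vertex 0.742 -2.188 1.047
endloop
endfacet
facet normal -0.840 -0.483 -0.246
outer loop
vertex 0.52 -2.234 -0.794
vertex 0.619 -2.884 0.145
vertex 0.038 -1.897 0.19
endloop
endfacet
facet normal -0.293 0.284 -0.913
outer loop
vertex 1.498 -1.652 -0.927
vertex 0.52 -2.234 -0.794
vertex 0.582 -1.136 -0.472
endloop
endfacet
facet normal 0.755 0.465 -0.462
outer loop
vertex 2.202 -1.943 -0.07
vertex 1.498 -1.652 -0.927
vertex 1.621 -0.956 -0.025
endloop
endfacet

endsolid


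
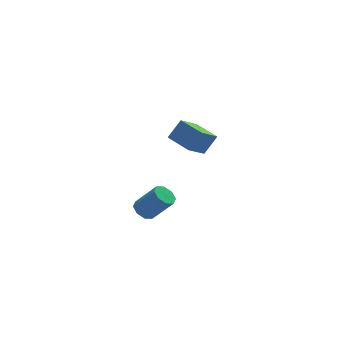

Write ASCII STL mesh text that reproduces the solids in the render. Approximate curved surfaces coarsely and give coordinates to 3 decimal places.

solid 
facet normal -0.636 -0.545 0.547
outer loop
vertex 2.771 2.955 3.556
vertex 1.94 4.198 3.828
vertex 2.09 2.723 2.533
endloop
endfacet
facet normal 0.547 -0.818 -0.179
outer loop
vertex 3.0 3.502 1.752
vertex 2.771 2.955 3.556
vertex 2.09 2.723 2.533
endloop
endfacet
facet normal -0.636 -0.545 0.547
outer loop
vertex 2.09 2.723 2.533
vertex 1.94 4.198 3.828
vertex 1.259 3.967 2.805
endloop
endfacet
facet normal -0.544 -0.185 -0.818
outer loop
vertex 1.259 3.967 2.805
vertex 3.0 3.502 1.752
vertex 2.09 2.723 2.533
endloop
endfacet
facet normal 0.544 0.185 0.818
outer loop
vertex 2.771 2.955 3.556
vertex 2.85 4.977 3.047
vertex 1.94 4.198 3.828
endloop
endfacet
facet normal 0.546 -0.818 -0.179
outer loop
vertex 3.681 3.733 2.775
vertex 2.771 2.955 3.556
vertex 3.0 3.502 1.752
endloop
endfacet
facet normal 0.544 0.185 0.818
outer loop
vertex 3.681 3.733 2.775
vertex 2.85 4.977 3.047
vertex 2.771 2.955 3.556
endloop
endfacet
facet normal -0.547 0.818 0.179
outer loop
vertex 1.94 4.198 3.828
vertex 2.85 4.977 3.047
vertex 1.259 3.967 2.805
endloop
endfacet
facet normal -0.544 -0.185 -0.818
outer loop
vertex 2.169 4.745 2.024
vertex 3.0 3.502 1.752
vertex 1.259 3.967 2.805
endloop
endfacet
facet normal -0.547 0.818 0.178
outer loop
vertex 1.259 3.967 2.805
vertex 2.85 4.977 3.047
vertex 2.169 4.745 2.024
endloop
endfacet
facet normal 0.636 0.545 -0.546
outer loop
vertex 2.169 4.745 2.024
vertex 3.681 3.733 2.775
vertex 3.0 3.502 1.752
endloop
endfacet
facet normal 0.636 0.544 -0.547
outer loop
vertex 2.85 4.977 3.047
vertex 3.681 3.733 2.775
vertex 2.169 4.745 2.024
endloop
endfacet
facet normal -0.586 0.278 -0.761
outer loop
vertex -0.452 -2.354 1.065
vertex -0.785 -1.988 1.455
vertex -0.276 -1.906 1.093
endloop
endfacet
facet normal 0.724 -0.244 -0.646
outer loop
vertex -0.452 -2.354 1.065
vertex -0.276 -1.906 1.093
vertex 0.478 -2.798 2.275
endloop
endfacet
facet normal 0.724 -0.244 -0.646
outer loop
vertex 0.478 -2.798 2.275
vertex -0.276 -1.906 1.093
vertex 0.655 -2.35 2.304
endloop
endfacet
facet normal 0.584 -0.280 0.762
outer loop
vertex 0.478 -2.798 2.275
vertex 0.655 -2.35 2.304
vertex 0.145 -2.432 2.665
endloop
endfacet
facet normal -0.586 0.280 -0.761
outer loop
vertex -0.276 -1.906 1.093
vertex -0.785 -1.988 1.455
vertex -0.398 -1.506 1.334
endloop
endfacet
facet normal 0.770 0.485 -0.414
outer loop
vertex -0.276 -1.906 1.093
vertex -0.398 -1.506 1.334
vertex 0.655 -2.35 2.304
endloop
endfacet
facet normal 0.770 0.484 -0.415
outer loop
vertex 0.655 -2.35 2.304
vertex -0.398 -1.506 1.334
vertex 0.533 -1.95 2.544
endloop
endfacet
facet normal 0.584 -0.279 0.762
outer loop
vertex 0.655 -2.35 2.304
vertex 0.533 -1.95 2.544
vertex 0.145 -2.432 2.665
endloop
endfacet
facet normal -0.585 0.279 -0.762
outer loop
vertex -0.398 -1.506 1.334
vertex -0.785 -1.988 1.455
vertex -0.747 -1.389 1.645
endloop
endfacet
facet normal 0.365 0.929 0.060
outer loop
vertex -0.398 -1.506 1.334
vertex -0.747 -1.389 1.645
vertex 0.533 -1.95 2.544
endloop
endfacet
facet normal 0.365 0.929 0.060
outer loop
vertex 0.533 -1.95 2.544
vertex -0.747 -1.389 1.645
vertex 0.184 -1.833 2.856
endloop
endfacet
facet normal 0.586 -0.281 0.760
outer loop
vertex 0.533 -1.95 2.544
vertex 0.184 -1.833 2.856
vertex 0.145 -2.432 2.665
endloop
endfacet
facet normal -0.585 0.279 -0.761
outer loop
vertex -0.747 -1.389 1.645
vertex -0.785 -1.988 1.455
vertex -1.118 -1.622 1.845
endloop
endfacet
facet normal -0.252 0.830 0.498
outer loop
vertex -0.747 -1.389 1.645
vertex -1.118 -1.622 1.845
vertex 0.184 -1.833 2.856
endloop
endfacet
facet normal -0.253 0.829 0.499
outer loop
vertex 0.184 -1.833 2.856
vertex -1.118 -1.622 1.845
vertex -0.188 -2.066 3.055
endloop
endfacet
facet normal 0.584 -0.281 0.762
outer loop
vertex 0.184 -1.833 2.856
vertex -0.188 -2.066 3.055
vertex 0.145 -2.432 2.665
endloop
endfacet
facet normal -0.584 0.280 -0.762
outer loop
vertex -1.118 -1.622 1.845
vertex -0.785 -1.988 1.455
vertex -1.295 -2.07 1.816
endloop
endfacet
facet normal -0.724 0.244 0.646
outer loop
vertex -1.118 -1.622 1.845
vertex -1.295 -2.07 1.816
vertex -0.188 -2.066 3.055
endloop
endfacet
facet normal -0.724 0.244 0.646
outer loop
vertex -0.188 -2.066 3.055
vertex -1.295 -2.07 1.816
vertex -0.364 -2.514 3.027
endloop
endfacet
facet normal 0.586 -0.278 0.761
outer loop
vertex -0.188 -2.066 3.055
vertex -0.364 -2.514 3.027
vertex 0.145 -2.432 2.665
endloop
endfacet
facet normal -0.584 0.279 -0.762
outer loop
vertex -1.295 -2.07 1.816
vertex -0.785 -1.988 1.455
vertex -1.173 -2.47 1.576
endloop
endfacet
facet normal -0.770 -0.484 0.415
outer loop
vertex -1.295 -2.07 1.816
vertex -1.173 -2.47 1.576
vertex -0.364 -2.514 3.027
endloop
endfacet
facet normal -0.770 -0.485 0.415
outer loop
vertex -0.364 -2.514 3.027
vertex -1.173 -2.47 1.576
vertex -0.242 -2.914 2.786
endloop
endfacet
facet normal 0.586 -0.280 0.761
outer loop
vertex -0.364 -2.514 3.027
vertex -0.242 -2.914 2.786
vertex 0.145 -2.432 2.665
endloop
endfacet
facet normal -0.586 0.281 -0.760
outer loop
vertex -1.173 -2.47 1.576
vertex -0.785 -1.988 1.455
vertex -0.824 -2.587 1.264
endloop
endfacet
facet normal -0.365 -0.929 -0.060
outer loop
vertex -1.173 -2.47 1.576
vertex -0.824 -2.587 1.264
vertex -0.242 -2.914 2.786
endloop
endfacet
facet normal -0.365 -0.929 -0.060
outer loop
vertex -0.242 -2.914 2.786
vertex -0.824 -2.587 1.264
vertex 0.107 -3.031 2.475
endloop
endfacet
facet normal 0.585 -0.279 0.762
outer loop
vertex -0.242 -2.914 2.786
vertex 0.107 -3.031 2.475
vertex 0.145 -2.432 2.665
endloop
endfacet
facet normal -0.584 0.281 -0.762
outer loop
vertex -0.824 -2.587 1.264
vertex -0.785 -1.988 1.455
vertex -0.452 -2.354 1.065
endloop
endfacet
facet normal 0.253 -0.829 -0.498
outer loop
vertex -0.824 -2.587 1.264
vertex -0.452 -2.354 1.065
vertex 0.107 -3.031 2.475
endloop
endfacet
facet normal 0.252 -0.829 -0.498
outer loop
vertex 0.107 -3.031 2.475
vertex -0.452 -2.354 1.065
vertex 0.478 -2.798 2.275
endloop
endfacet
facet normal 0.585 -0.279 0.761
outer loop
vertex 0.107 -3.031 2.475
vertex 0.478 -2.798 2.275
vertex 0.145 -2.432 2.665
endloop
endfacet

endsolid
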